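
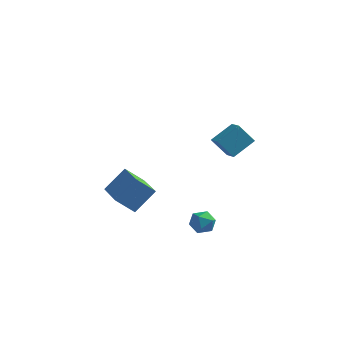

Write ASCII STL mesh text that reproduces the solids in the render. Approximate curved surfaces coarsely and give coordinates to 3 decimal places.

solid 
facet normal -0.698 -0.235 0.677
outer loop
vertex -2.856 -0.533 -0.552
vertex -3.989 1.232 -1.107
vertex -3.596 -1.337 -1.594
endloop
endfacet
facet normal 0.523 -0.813 0.256
outer loop
vertex -2.751 -1.052 -2.413
vertex -2.856 -0.533 -0.552
vertex -3.596 -1.337 -1.594
endloop
endfacet
facet normal -0.698 -0.235 0.676
outer loop
vertex -3.596 -1.337 -1.594
vertex -3.989 1.232 -1.107
vertex -4.729 0.429 -2.15
endloop
endfacet
facet normal -0.490 -0.532 -0.691
outer loop
vertex -4.729 0.429 -2.15
vertex -2.751 -1.052 -2.413
vertex -3.596 -1.337 -1.594
endloop
endfacet
facet normal 0.490 0.532 0.691
outer loop
vertex -2.856 -0.533 -0.552
vertex -3.144 1.517 -1.926
vertex -3.989 1.232 -1.107
endloop
endfacet
facet normal 0.522 -0.814 0.256
outer loop
vertex -2.011 -0.249 -1.37
vertex -2.856 -0.533 -0.552
vertex -2.751 -1.052 -2.413
endloop
endfacet
facet normal 0.490 0.532 0.691
outer loop
vertex -2.011 -0.249 -1.37
vertex -3.144 1.517 -1.926
vertex -2.856 -0.533 -0.552
endloop
endfacet
facet normal -0.522 0.814 -0.256
outer loop
vertex -3.989 1.232 -1.107
vertex -3.144 1.517 -1.926
vertex -4.729 0.429 -2.15
endloop
endfacet
facet normal -0.490 -0.532 -0.691
outer loop
vertex -3.884 0.713 -2.968
vertex -2.751 -1.052 -2.413
vertex -4.729 0.429 -2.15
endloop
endfacet
facet normal -0.522 0.813 -0.257
outer loop
vertex -4.729 0.429 -2.15
vertex -3.144 1.517 -1.926
vertex -3.884 0.713 -2.968
endloop
endfacet
facet normal 0.698 0.235 -0.676
outer loop
vertex -3.884 0.713 -2.968
vertex -2.011 -0.249 -1.37
vertex -2.751 -1.052 -2.413
endloop
endfacet
facet normal 0.698 0.235 -0.677
outer loop
vertex -3.144 1.517 -1.926
vertex -2.011 -0.249 -1.37
vertex -3.884 0.713 -2.968
endloop
endfacet
facet normal -0.546 0.743 -0.387
outer loop
vertex 1.604 -0.515 3.85
vertex 2.319 -0.444 2.977
vertex 0.895 -1.375 3.199
endloop
endfacet
facet normal -0.632 -0.063 0.772
outer loop
vertex 1.381 -2.036 3.543
vertex 1.604 -0.515 3.85
vertex 0.895 -1.375 3.199
endloop
endfacet
facet normal -0.546 0.743 -0.386
outer loop
vertex 0.895 -1.375 3.199
vertex 2.319 -0.444 2.977
vertex 1.61 -1.303 2.326
endloop
endfacet
facet normal -0.549 -0.666 -0.505
outer loop
vertex 1.61 -1.303 2.326
vertex 1.381 -2.036 3.543
vertex 0.895 -1.375 3.199
endloop
endfacet
facet normal 0.549 0.666 0.504
outer loop
vertex 1.604 -0.515 3.85
vertex 2.805 -1.105 3.321
vertex 2.319 -0.444 2.977
endloop
endfacet
facet normal -0.632 -0.063 0.772
outer loop
vertex 2.09 -1.177 4.194
vertex 1.604 -0.515 3.85
vertex 1.381 -2.036 3.543
endloop
endfacet
facet normal 0.549 0.666 0.505
outer loop
vertex 2.09 -1.177 4.194
vertex 2.805 -1.105 3.321
vertex 1.604 -0.515 3.85
endloop
endfacet
facet normal 0.632 0.063 -0.772
outer loop
vertex 2.319 -0.444 2.977
vertex 2.805 -1.105 3.321
vertex 1.61 -1.303 2.326
endloop
endfacet
facet normal -0.550 -0.666 -0.504
outer loop
vertex 2.096 -1.965 2.67
vertex 1.381 -2.036 3.543
vertex 1.61 -1.303 2.326
endloop
endfacet
facet normal 0.632 0.063 -0.772
outer loop
vertex 1.61 -1.303 2.326
vertex 2.805 -1.105 3.321
vertex 2.096 -1.965 2.67
endloop
endfacet
facet normal 0.546 -0.743 0.387
outer loop
vertex 2.096 -1.965 2.67
vertex 2.09 -1.177 4.194
vertex 1.381 -2.036 3.543
endloop
endfacet
facet normal 0.547 -0.743 0.386
outer loop
vertex 2.805 -1.105 3.321
vertex 2.09 -1.177 4.194
vertex 2.096 -1.965 2.67
endloop
endfacet
facet normal -0.760 0.650 0.030
outer loop
vertex 0.163 -1.739 -2.176
vertex 0.192 -1.736 -1.503
vertex 0.556 -1.294 -1.857
endloop
endfacet
facet normal -0.373 0.735 -0.566
outer loop
vertex 0.163 -1.739 -2.176
vertex 0.556 -1.294 -1.857
vertex 0.78 -1.606 -2.41
endloop
endfacet
facet normal -0.374 0.115 -0.920
outer loop
vertex 0.163 -1.739 -2.176
vertex 0.78 -1.606 -2.41
vertex 0.555 -2.24 -2.398
endloop
endfacet
facet normal -0.761 -0.354 -0.544
outer loop
vertex 0.163 -1.739 -2.176
vertex 0.555 -2.24 -2.398
vertex 0.191 -2.32 -1.837
endloop
endfacet
facet normal -0.999 -0.023 0.043
outer loop
vertex 0.163 -1.739 -2.176
vertex 0.191 -2.32 -1.837
vertex 0.192 -1.736 -1.503
endloop
endfacet
facet normal 0.298 0.878 -0.375
outer loop
vertex 0.78 -1.606 -2.41
vertex 0.556 -1.294 -1.857
vertex 1.189 -1.52 -1.883
endloop
endfacet
facet normal -0.327 0.740 0.588
outer loop
vertex 0.556 -1.294 -1.857
vertex 0.192 -1.736 -1.503
vertex 0.825 -1.6 -1.322
endloop
endfacet
facet normal -0.712 -0.347 0.610
outer loop
vertex 0.192 -1.736 -1.503
vertex 0.191 -2.32 -1.837
vertex 0.6 -2.234 -1.31
endloop
endfacet
facet normal -0.329 -0.882 -0.339
outer loop
vertex 0.191 -2.32 -1.837
vertex 0.555 -2.24 -2.398
vertex 0.824 -2.546 -1.863
endloop
endfacet
facet normal 0.297 -0.123 -0.947
outer loop
vertex 0.555 -2.24 -2.398
vertex 0.78 -1.606 -2.41
vertex 1.188 -2.104 -2.217
endloop
endfacet
facet normal 0.761 0.354 0.544
outer loop
vertex 1.217 -2.101 -1.544
vertex 1.189 -1.52 -1.883
vertex 0.825 -1.6 -1.322
endloop
endfacet
facet normal 0.374 -0.115 0.920
outer loop
vertex 1.217 -2.101 -1.544
vertex 0.825 -1.6 -1.322
vertex 0.6 -2.234 -1.31
endloop
endfacet
facet normal 0.373 -0.735 0.566
outer loop
vertex 1.217 -2.101 -1.544
vertex 0.6 -2.234 -1.31
vertex 0.824 -2.546 -1.863
endloop
endfacet
facet normal 0.760 -0.650 -0.030
outer loop
vertex 1.217 -2.101 -1.544
vertex 0.824 -2.546 -1.863
vertex 1.188 -2.104 -2.217
endloop
endfacet
facet normal 0.999 0.023 -0.043
outer loop
vertex 1.217 -2.101 -1.544
vertex 1.188 -2.104 -2.217
vertex 1.189 -1.52 -1.883
endloop
endfacet
facet normal 0.329 0.882 0.339
outer loop
vertex 0.825 -1.6 -1.322
vertex 1.189 -1.52 -1.883
vertex 0.556 -1.294 -1.857
endloop
endfacet
facet normal -0.297 0.123 0.947
outer loop
vertex 0.6 -2.234 -1.31
vertex 0.825 -1.6 -1.322
vertex 0.192 -1.736 -1.503
endloop
endfacet
facet normal -0.298 -0.878 0.375
outer loop
vertex 0.824 -2.546 -1.863
vertex 0.6 -2.234 -1.31
vertex 0.191 -2.32 -1.837
endloop
endfacet
facet normal 0.327 -0.740 -0.588
outer loop
vertex 1.188 -2.104 -2.217
vertex 0.824 -2.546 -1.863
vertex 0.555 -2.24 -2.398
endloop
endfacet
facet normal 0.712 0.347 -0.610
outer loop
vertex 1.189 -1.52 -1.883
vertex 1.188 -2.104 -2.217
vertex 0.78 -1.606 -2.41
endloop
endfacet

endsolid


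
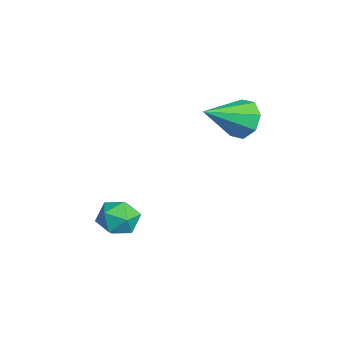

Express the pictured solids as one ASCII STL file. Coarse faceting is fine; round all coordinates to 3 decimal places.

solid 
facet normal 0.427 0.634 0.645
outer loop
vertex 3.414 -1.883 -2.393
vertex 3.3 -2.469 -1.742
vertex 4.041 -2.48 -2.222
endloop
endfacet
facet normal 0.691 0.723 -0.011
outer loop
vertex 3.414 -1.883 -2.393
vertex 4.041 -2.48 -2.222
vertex 3.829 -2.29 -3.058
endloop
endfacet
facet normal 0.149 0.882 -0.447
outer loop
vertex 3.414 -1.883 -2.393
vertex 3.829 -2.29 -3.058
vertex 2.956 -2.161 -3.095
endloop
endfacet
facet normal -0.450 0.891 -0.059
outer loop
vertex 3.414 -1.883 -2.393
vertex 2.956 -2.161 -3.095
vertex 2.629 -2.272 -2.282
endloop
endfacet
facet normal -0.279 0.738 0.615
outer loop
vertex 3.414 -1.883 -2.393
vertex 2.629 -2.272 -2.282
vertex 3.3 -2.469 -1.742
endloop
endfacet
facet normal 0.970 0.100 -0.223
outer loop
vertex 3.829 -2.29 -3.058
vertex 4.041 -2.48 -2.222
vertex 3.971 -3.128 -2.818
endloop
endfacet
facet normal 0.543 -0.044 0.839
outer loop
vertex 4.041 -2.48 -2.222
vertex 3.3 -2.469 -1.742
vertex 3.644 -3.239 -2.005
endloop
endfacet
facet normal -0.600 0.125 0.791
outer loop
vertex 3.3 -2.469 -1.742
vertex 2.629 -2.272 -2.282
vertex 2.771 -3.11 -2.042
endloop
endfacet
facet normal -0.877 0.373 -0.302
outer loop
vertex 2.629 -2.272 -2.282
vertex 2.956 -2.161 -3.095
vertex 2.559 -2.92 -2.878
endloop
endfacet
facet normal 0.092 0.359 -0.929
outer loop
vertex 2.956 -2.161 -3.095
vertex 3.829 -2.29 -3.058
vertex 3.3 -2.931 -3.358
endloop
endfacet
facet normal 0.450 -0.891 0.059
outer loop
vertex 3.186 -3.517 -2.707
vertex 3.971 -3.128 -2.818
vertex 3.644 -3.239 -2.005
endloop
endfacet
facet normal -0.149 -0.882 0.447
outer loop
vertex 3.186 -3.517 -2.707
vertex 3.644 -3.239 -2.005
vertex 2.771 -3.11 -2.042
endloop
endfacet
facet normal -0.691 -0.723 0.011
outer loop
vertex 3.186 -3.517 -2.707
vertex 2.771 -3.11 -2.042
vertex 2.559 -2.92 -2.878
endloop
endfacet
facet normal -0.427 -0.634 -0.645
outer loop
vertex 3.186 -3.517 -2.707
vertex 2.559 -2.92 -2.878
vertex 3.3 -2.931 -3.358
endloop
endfacet
facet normal 0.279 -0.738 -0.615
outer loop
vertex 3.186 -3.517 -2.707
vertex 3.3 -2.931 -3.358
vertex 3.971 -3.128 -2.818
endloop
endfacet
facet normal 0.877 -0.373 0.302
outer loop
vertex 3.644 -3.239 -2.005
vertex 3.971 -3.128 -2.818
vertex 4.041 -2.48 -2.222
endloop
endfacet
facet normal -0.092 -0.359 0.929
outer loop
vertex 2.771 -3.11 -2.042
vertex 3.644 -3.239 -2.005
vertex 3.3 -2.469 -1.742
endloop
endfacet
facet normal -0.970 -0.100 0.223
outer loop
vertex 2.559 -2.92 -2.878
vertex 2.771 -3.11 -2.042
vertex 2.629 -2.272 -2.282
endloop
endfacet
facet normal -0.543 0.044 -0.839
outer loop
vertex 3.3 -2.931 -3.358
vertex 2.559 -2.92 -2.878
vertex 2.956 -2.161 -3.095
endloop
endfacet
facet normal 0.600 -0.125 -0.791
outer loop
vertex 3.971 -3.128 -2.818
vertex 3.3 -2.931 -3.358
vertex 3.829 -2.29 -3.058
endloop
endfacet
facet normal -0.350 0.807 -0.475
outer loop
vertex 3.246 1.824 1.054
vertex 2.61 1.927 1.697
vertex 3.461 2.227 1.58
endloop
endfacet
facet normal 0.951 -0.212 -0.226
outer loop
vertex 3.246 1.824 1.054
vertex 3.461 2.227 1.58
vertex 3.29 0.353 2.623
endloop
endfacet
facet normal -0.350 0.807 -0.475
outer loop
vertex 3.461 2.227 1.58
vertex 2.61 1.927 1.697
vertex 3.178 2.454 2.174
endloop
endfacet
facet normal 0.914 0.131 0.385
outer loop
vertex 3.461 2.227 1.58
vertex 3.178 2.454 2.174
vertex 3.29 0.353 2.623
endloop
endfacet
facet normal -0.349 0.807 -0.476
outer loop
vertex 3.178 2.454 2.174
vertex 2.61 1.927 1.697
vertex 2.562 2.373 2.489
endloop
endfacet
facet normal 0.423 0.211 0.881
outer loop
vertex 3.178 2.454 2.174
vertex 2.562 2.373 2.489
vertex 3.29 0.353 2.623
endloop
endfacet
facet normal -0.348 0.808 -0.476
outer loop
vertex 2.562 2.373 2.489
vertex 2.61 1.927 1.697
vertex 1.974 2.031 2.339
endloop
endfacet
facet normal -0.236 -0.021 0.972
outer loop
vertex 2.562 2.373 2.489
vertex 1.974 2.031 2.339
vertex 3.29 0.353 2.623
endloop
endfacet
facet normal -0.348 0.808 -0.476
outer loop
vertex 1.974 2.031 2.339
vertex 2.61 1.927 1.697
vertex 1.758 1.628 1.813
endloop
endfacet
facet normal -0.674 -0.426 0.603
outer loop
vertex 1.974 2.031 2.339
vertex 1.758 1.628 1.813
vertex 3.29 0.353 2.623
endloop
endfacet
facet normal -0.348 0.808 -0.475
outer loop
vertex 1.758 1.628 1.813
vertex 2.61 1.927 1.697
vertex 2.042 1.401 1.219
endloop
endfacet
facet normal -0.637 -0.771 -0.010
outer loop
vertex 1.758 1.628 1.813
vertex 2.042 1.401 1.219
vertex 3.29 0.353 2.623
endloop
endfacet
facet normal -0.349 0.808 -0.475
outer loop
vertex 2.042 1.401 1.219
vertex 2.61 1.927 1.697
vertex 2.658 1.482 0.904
endloop
endfacet
facet normal -0.146 -0.851 -0.505
outer loop
vertex 2.042 1.401 1.219
vertex 2.658 1.482 0.904
vertex 3.29 0.353 2.623
endloop
endfacet
facet normal -0.349 0.808 -0.475
outer loop
vertex 2.658 1.482 0.904
vertex 2.61 1.927 1.697
vertex 3.246 1.824 1.054
endloop
endfacet
facet normal 0.512 -0.619 -0.595
outer loop
vertex 2.658 1.482 0.904
vertex 3.246 1.824 1.054
vertex 3.29 0.353 2.623
endloop
endfacet

endsolid


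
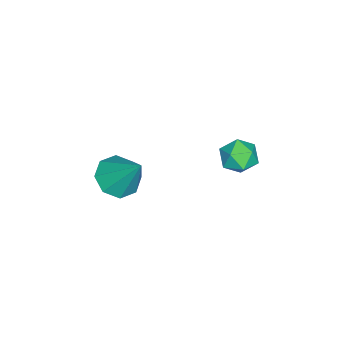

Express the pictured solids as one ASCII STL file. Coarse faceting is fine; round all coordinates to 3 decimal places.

solid 
facet normal 0.218 0.120 0.969
outer loop
vertex -3.68 3.979 3.61
vertex -4.084 3.227 3.794
vertex -3.233 3.23 3.602
endloop
endfacet
facet normal 0.716 0.422 0.556
outer loop
vertex -3.68 3.979 3.61
vertex -3.233 3.23 3.602
vertex -3.099 3.825 2.978
endloop
endfacet
facet normal 0.396 0.907 0.143
outer loop
vertex -3.68 3.979 3.61
vertex -3.099 3.825 2.978
vertex -3.867 4.191 2.785
endloop
endfacet
facet normal -0.300 0.905 0.301
outer loop
vertex -3.68 3.979 3.61
vertex -3.867 4.191 2.785
vertex -4.476 3.822 3.289
endloop
endfacet
facet normal -0.409 0.418 0.811
outer loop
vertex -3.68 3.979 3.61
vertex -4.476 3.822 3.289
vertex -4.084 3.227 3.794
endloop
endfacet
facet normal 0.988 -0.085 0.131
outer loop
vertex -3.099 3.825 2.978
vertex -3.233 3.23 3.602
vertex -3.144 2.978 2.771
endloop
endfacet
facet normal 0.182 -0.573 0.799
outer loop
vertex -3.233 3.23 3.602
vertex -4.084 3.227 3.794
vertex -3.753 2.609 3.275
endloop
endfacet
facet normal -0.835 -0.089 0.544
outer loop
vertex -4.084 3.227 3.794
vertex -4.476 3.822 3.289
vertex -4.521 2.975 3.082
endloop
endfacet
facet normal -0.657 0.699 -0.282
outer loop
vertex -4.476 3.822 3.289
vertex -3.867 4.191 2.785
vertex -4.387 3.57 2.458
endloop
endfacet
facet normal 0.469 0.702 -0.536
outer loop
vertex -3.867 4.191 2.785
vertex -3.099 3.825 2.978
vertex -3.536 3.573 2.266
endloop
endfacet
facet normal 0.300 -0.905 -0.301
outer loop
vertex -3.94 2.821 2.45
vertex -3.144 2.978 2.771
vertex -3.753 2.609 3.275
endloop
endfacet
facet normal -0.396 -0.907 -0.143
outer loop
vertex -3.94 2.821 2.45
vertex -3.753 2.609 3.275
vertex -4.521 2.975 3.082
endloop
endfacet
facet normal -0.716 -0.422 -0.556
outer loop
vertex -3.94 2.821 2.45
vertex -4.521 2.975 3.082
vertex -4.387 3.57 2.458
endloop
endfacet
facet normal -0.218 -0.120 -0.969
outer loop
vertex -3.94 2.821 2.45
vertex -4.387 3.57 2.458
vertex -3.536 3.573 2.266
endloop
endfacet
facet normal 0.409 -0.418 -0.811
outer loop
vertex -3.94 2.821 2.45
vertex -3.536 3.573 2.266
vertex -3.144 2.978 2.771
endloop
endfacet
facet normal 0.657 -0.699 0.282
outer loop
vertex -3.753 2.609 3.275
vertex -3.144 2.978 2.771
vertex -3.233 3.23 3.602
endloop
endfacet
facet normal -0.469 -0.702 0.536
outer loop
vertex -4.521 2.975 3.082
vertex -3.753 2.609 3.275
vertex -4.084 3.227 3.794
endloop
endfacet
facet normal -0.988 0.085 -0.131
outer loop
vertex -4.387 3.57 2.458
vertex -4.521 2.975 3.082
vertex -4.476 3.822 3.289
endloop
endfacet
facet normal -0.182 0.573 -0.799
outer loop
vertex -3.536 3.573 2.266
vertex -4.387 3.57 2.458
vertex -3.867 4.191 2.785
endloop
endfacet
facet normal 0.835 0.089 -0.544
outer loop
vertex -3.144 2.978 2.771
vertex -3.536 3.573 2.266
vertex -3.099 3.825 2.978
endloop
endfacet
facet normal -0.244 -0.564 -0.789
outer loop
vertex -2.797 -1.224 -0.486
vertex -3.606 -1.624 0.05
vertex -3.471 -0.797 -0.583
endloop
endfacet
facet normal 0.544 0.807 -0.229
outer loop
vertex -2.797 -1.224 -0.486
vertex -3.471 -0.797 -0.583
vertex -3.074 -0.396 1.77
endloop
endfacet
facet normal -0.245 -0.564 -0.789
outer loop
vertex -3.471 -0.797 -0.583
vertex -3.606 -1.624 0.05
vertex -4.224 -0.855 -0.308
endloop
endfacet
facet normal -0.129 0.981 -0.145
outer loop
vertex -3.471 -0.797 -0.583
vertex -4.224 -0.855 -0.308
vertex -3.074 -0.396 1.77
endloop
endfacet
facet normal -0.244 -0.563 -0.789
outer loop
vertex -4.224 -0.855 -0.308
vertex -3.606 -1.624 0.05
vertex -4.615 -1.364 0.176
endloop
endfacet
facet normal -0.667 0.714 0.212
outer loop
vertex -4.224 -0.855 -0.308
vertex -4.615 -1.364 0.176
vertex -3.074 -0.396 1.77
endloop
endfacet
facet normal -0.244 -0.563 -0.789
outer loop
vertex -4.615 -1.364 0.176
vertex -3.606 -1.624 0.05
vertex -4.415 -2.025 0.586
endloop
endfacet
facet normal -0.757 0.163 0.633
outer loop
vertex -4.615 -1.364 0.176
vertex -4.415 -2.025 0.586
vertex -3.074 -0.396 1.77
endloop
endfacet
facet normal -0.244 -0.563 -0.790
outer loop
vertex -4.415 -2.025 0.586
vertex -3.606 -1.624 0.05
vertex -3.74 -2.452 0.682
endloop
endfacet
facet normal -0.345 -0.349 0.871
outer loop
vertex -4.415 -2.025 0.586
vertex -3.74 -2.452 0.682
vertex -3.074 -0.396 1.77
endloop
endfacet
facet normal -0.244 -0.563 -0.790
outer loop
vertex -3.74 -2.452 0.682
vertex -3.606 -1.624 0.05
vertex -2.987 -2.394 0.408
endloop
endfacet
facet normal 0.327 -0.523 0.787
outer loop
vertex -3.74 -2.452 0.682
vertex -2.987 -2.394 0.408
vertex -3.074 -0.396 1.77
endloop
endfacet
facet normal -0.244 -0.563 -0.789
outer loop
vertex -2.987 -2.394 0.408
vertex -3.606 -1.624 0.05
vertex -2.597 -1.885 -0.076
endloop
endfacet
facet normal 0.866 -0.255 0.430
outer loop
vertex -2.987 -2.394 0.408
vertex -2.597 -1.885 -0.076
vertex -3.074 -0.396 1.77
endloop
endfacet
facet normal -0.244 -0.563 -0.789
outer loop
vertex -2.597 -1.885 -0.076
vertex -3.606 -1.624 0.05
vertex -2.797 -1.224 -0.486
endloop
endfacet
facet normal 0.956 0.295 0.009
outer loop
vertex -2.597 -1.885 -0.076
vertex -2.797 -1.224 -0.486
vertex -3.074 -0.396 1.77
endloop
endfacet

endsolid


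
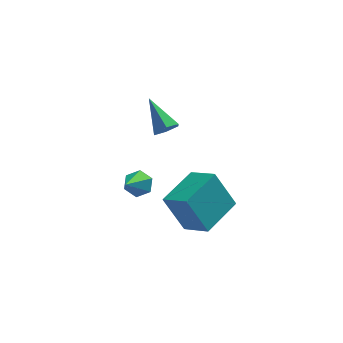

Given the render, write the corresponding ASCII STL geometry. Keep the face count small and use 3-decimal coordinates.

solid 
facet normal -0.621 0.642 -0.450
outer loop
vertex -0.353 -1.574 -2.517
vertex 0.782 -0.273 -2.227
vertex 0.389 -1.891 -3.991
endloop
endfacet
facet normal -0.648 -0.743 -0.167
outer loop
vertex 1.158 -2.687 -3.433
vertex -0.353 -1.574 -2.517
vertex 0.389 -1.891 -3.991
endloop
endfacet
facet normal -0.621 0.642 -0.450
outer loop
vertex 0.389 -1.891 -3.991
vertex 0.782 -0.273 -2.227
vertex 1.523 -0.59 -3.701
endloop
endfacet
facet normal 0.441 -0.189 -0.877
outer loop
vertex 1.523 -0.59 -3.701
vertex 1.158 -2.687 -3.433
vertex 0.389 -1.891 -3.991
endloop
endfacet
facet normal -0.441 0.189 0.877
outer loop
vertex -0.353 -1.574 -2.517
vertex 1.551 -1.069 -1.669
vertex 0.782 -0.273 -2.227
endloop
endfacet
facet normal -0.648 -0.743 -0.166
outer loop
vertex 0.417 -2.37 -1.959
vertex -0.353 -1.574 -2.517
vertex 1.158 -2.687 -3.433
endloop
endfacet
facet normal -0.441 0.189 0.878
outer loop
vertex 0.417 -2.37 -1.959
vertex 1.551 -1.069 -1.669
vertex -0.353 -1.574 -2.517
endloop
endfacet
facet normal 0.648 0.743 0.166
outer loop
vertex 0.782 -0.273 -2.227
vertex 1.551 -1.069 -1.669
vertex 1.523 -0.59 -3.701
endloop
endfacet
facet normal 0.441 -0.189 -0.878
outer loop
vertex 2.293 -1.386 -3.143
vertex 1.158 -2.687 -3.433
vertex 1.523 -0.59 -3.701
endloop
endfacet
facet normal 0.648 0.743 0.166
outer loop
vertex 1.523 -0.59 -3.701
vertex 1.551 -1.069 -1.669
vertex 2.293 -1.386 -3.143
endloop
endfacet
facet normal 0.621 -0.642 0.450
outer loop
vertex 2.293 -1.386 -3.143
vertex 0.417 -2.37 -1.959
vertex 1.158 -2.687 -3.433
endloop
endfacet
facet normal 0.621 -0.642 0.451
outer loop
vertex 1.551 -1.069 -1.669
vertex 0.417 -2.37 -1.959
vertex 2.293 -1.386 -3.143
endloop
endfacet
facet normal 0.368 0.695 -0.618
outer loop
vertex -0.697 -1.355 -1.484
vertex -1.195 -1.337 -1.76
vertex -1.102 -0.991 -1.316
endloop
endfacet
facet normal 0.442 0.080 0.893
outer loop
vertex -0.697 -1.355 -1.484
vertex -1.102 -0.991 -1.316
vertex -1.705 -2.303 -0.9
endloop
endfacet
facet normal 0.366 0.695 -0.619
outer loop
vertex -1.102 -0.991 -1.316
vertex -1.195 -1.337 -1.76
vertex -1.601 -0.973 -1.591
endloop
endfacet
facet normal -0.420 0.444 0.791
outer loop
vertex -1.102 -0.991 -1.316
vertex -1.601 -0.973 -1.591
vertex -1.705 -2.303 -0.9
endloop
endfacet
facet normal 0.366 0.695 -0.619
outer loop
vertex -1.601 -0.973 -1.591
vertex -1.195 -1.337 -1.76
vertex -1.694 -1.319 -2.035
endloop
endfacet
facet normal -0.986 0.131 0.104
outer loop
vertex -1.601 -0.973 -1.591
vertex -1.694 -1.319 -2.035
vertex -1.705 -2.303 -0.9
endloop
endfacet
facet normal 0.366 0.695 -0.619
outer loop
vertex -1.694 -1.319 -2.035
vertex -1.195 -1.337 -1.76
vertex -1.289 -1.682 -2.203
endloop
endfacet
facet normal -0.688 -0.545 -0.479
outer loop
vertex -1.694 -1.319 -2.035
vertex -1.289 -1.682 -2.203
vertex -1.705 -2.303 -0.9
endloop
endfacet
facet normal 0.366 0.695 -0.619
outer loop
vertex -1.289 -1.682 -2.203
vertex -1.195 -1.337 -1.76
vertex -0.79 -1.7 -1.928
endloop
endfacet
facet normal 0.175 -0.909 -0.377
outer loop
vertex -1.289 -1.682 -2.203
vertex -0.79 -1.7 -1.928
vertex -1.705 -2.303 -0.9
endloop
endfacet
facet normal 0.367 0.696 -0.617
outer loop
vertex -0.79 -1.7 -1.928
vertex -1.195 -1.337 -1.76
vertex -0.697 -1.355 -1.484
endloop
endfacet
facet normal 0.740 -0.597 0.309
outer loop
vertex -0.79 -1.7 -1.928
vertex -0.697 -1.355 -1.484
vertex -1.705 -2.303 -0.9
endloop
endfacet
facet normal 0.355 -0.726 -0.589
outer loop
vertex 0.571 2.578 -2.009
vertex 0.097 2.273 -1.919
vertex 0.122 2.639 -2.355
endloop
endfacet
facet normal 0.373 0.866 -0.332
outer loop
vertex 0.571 2.578 -2.009
vertex 0.122 2.639 -2.355
vertex -0.457 3.407 -1.001
endloop
endfacet
facet normal 0.356 -0.726 -0.589
outer loop
vertex 0.122 2.639 -2.355
vertex 0.097 2.273 -1.919
vertex -0.351 2.334 -2.265
endloop
endfacet
facet normal -0.517 0.631 -0.579
outer loop
vertex 0.122 2.639 -2.355
vertex -0.351 2.334 -2.265
vertex -0.457 3.407 -1.001
endloop
endfacet
facet normal 0.355 -0.728 -0.587
outer loop
vertex -0.351 2.334 -2.265
vertex 0.097 2.273 -1.919
vertex -0.376 1.969 -1.828
endloop
endfacet
facet normal -0.997 -0.016 -0.070
outer loop
vertex -0.351 2.334 -2.265
vertex -0.376 1.969 -1.828
vertex -0.457 3.407 -1.001
endloop
endfacet
facet normal 0.354 -0.727 -0.588
outer loop
vertex -0.376 1.969 -1.828
vertex 0.097 2.273 -1.919
vertex 0.073 1.908 -1.482
endloop
endfacet
facet normal -0.587 -0.428 0.687
outer loop
vertex -0.376 1.969 -1.828
vertex 0.073 1.908 -1.482
vertex -0.457 3.407 -1.001
endloop
endfacet
facet normal 0.355 -0.727 -0.588
outer loop
vertex 0.073 1.908 -1.482
vertex 0.097 2.273 -1.919
vertex 0.546 2.212 -1.572
endloop
endfacet
facet normal 0.302 -0.193 0.934
outer loop
vertex 0.073 1.908 -1.482
vertex 0.546 2.212 -1.572
vertex -0.457 3.407 -1.001
endloop
endfacet
facet normal 0.356 -0.726 -0.588
outer loop
vertex 0.546 2.212 -1.572
vertex 0.097 2.273 -1.919
vertex 0.571 2.578 -2.009
endloop
endfacet
facet normal 0.783 0.454 0.425
outer loop
vertex 0.546 2.212 -1.572
vertex 0.571 2.578 -2.009
vertex -0.457 3.407 -1.001
endloop
endfacet

endsolid


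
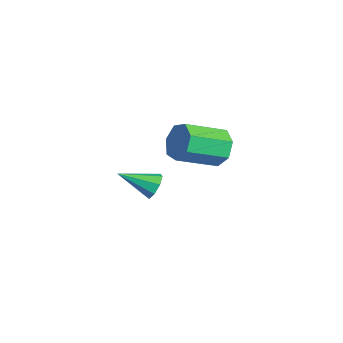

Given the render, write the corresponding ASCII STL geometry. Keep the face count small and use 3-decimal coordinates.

solid 
facet normal 0.109 0.885 -0.453
outer loop
vertex 1.002 -2.989 -1.521
vertex 0.629 -2.739 -1.123
vertex 1.222 -2.827 -1.152
endloop
endfacet
facet normal 0.777 -0.596 -0.202
outer loop
vertex 1.002 -2.989 -1.521
vertex 1.222 -2.827 -1.152
vertex 0.471 -4.041 -0.457
endloop
endfacet
facet normal 0.109 0.885 -0.452
outer loop
vertex 1.222 -2.827 -1.152
vertex 0.629 -2.739 -1.123
vertex 1.095 -2.614 -0.766
endloop
endfacet
facet normal 0.855 -0.280 0.436
outer loop
vertex 1.222 -2.827 -1.152
vertex 1.095 -2.614 -0.766
vertex 0.471 -4.041 -0.457
endloop
endfacet
facet normal 0.109 0.885 -0.453
outer loop
vertex 1.095 -2.614 -0.766
vertex 0.629 -2.739 -1.123
vertex 0.695 -2.474 -0.589
endloop
endfacet
facet normal 0.410 0.018 0.912
outer loop
vertex 1.095 -2.614 -0.766
vertex 0.695 -2.474 -0.589
vertex 0.471 -4.041 -0.457
endloop
endfacet
facet normal 0.107 0.885 -0.453
outer loop
vertex 0.695 -2.474 -0.589
vertex 0.629 -2.739 -1.123
vertex 0.257 -2.49 -0.724
endloop
endfacet
facet normal -0.296 0.122 0.947
outer loop
vertex 0.695 -2.474 -0.589
vertex 0.257 -2.49 -0.724
vertex 0.471 -4.041 -0.457
endloop
endfacet
facet normal 0.107 0.885 -0.453
outer loop
vertex 0.257 -2.49 -0.724
vertex 0.629 -2.739 -1.123
vertex 0.037 -2.652 -1.093
endloop
endfacet
facet normal -0.853 -0.028 0.521
outer loop
vertex 0.257 -2.49 -0.724
vertex 0.037 -2.652 -1.093
vertex 0.471 -4.041 -0.457
endloop
endfacet
facet normal 0.107 0.885 -0.453
outer loop
vertex 0.037 -2.652 -1.093
vertex 0.629 -2.739 -1.123
vertex 0.164 -2.865 -1.479
endloop
endfacet
facet normal -0.932 -0.344 -0.116
outer loop
vertex 0.037 -2.652 -1.093
vertex 0.164 -2.865 -1.479
vertex 0.471 -4.041 -0.457
endloop
endfacet
facet normal 0.108 0.884 -0.454
outer loop
vertex 0.164 -2.865 -1.479
vertex 0.629 -2.739 -1.123
vertex 0.563 -3.005 -1.657
endloop
endfacet
facet normal -0.489 -0.641 -0.591
outer loop
vertex 0.164 -2.865 -1.479
vertex 0.563 -3.005 -1.657
vertex 0.471 -4.041 -0.457
endloop
endfacet
facet normal 0.108 0.884 -0.454
outer loop
vertex 0.563 -3.005 -1.657
vertex 0.629 -2.739 -1.123
vertex 1.002 -2.989 -1.521
endloop
endfacet
facet normal 0.222 -0.746 -0.627
outer loop
vertex 0.563 -3.005 -1.657
vertex 1.002 -2.989 -1.521
vertex 0.471 -4.041 -0.457
endloop
endfacet
facet normal -0.249 0.888 -0.387
outer loop
vertex -3.61 0.217 -2.815
vertex -4.155 0.369 -2.115
vertex -3.283 0.575 -2.203
endloop
endfacet
facet normal 0.873 0.033 -0.486
outer loop
vertex -3.61 0.217 -2.815
vertex -3.283 0.575 -2.203
vertex -3.14 -1.461 -2.085
endloop
endfacet
facet normal 0.874 0.033 -0.485
outer loop
vertex -3.14 -1.461 -2.085
vertex -3.283 0.575 -2.203
vertex -2.813 -1.104 -1.472
endloop
endfacet
facet normal 0.247 -0.889 0.386
outer loop
vertex -3.14 -1.461 -2.085
vertex -2.813 -1.104 -1.472
vertex -3.685 -1.309 -1.385
endloop
endfacet
facet normal -0.249 0.888 -0.386
outer loop
vertex -3.283 0.575 -2.203
vertex -4.155 0.369 -2.115
vertex -3.613 0.778 -1.524
endloop
endfacet
facet normal 0.872 0.379 0.310
outer loop
vertex -3.283 0.575 -2.203
vertex -3.613 0.778 -1.524
vertex -2.813 -1.104 -1.472
endloop
endfacet
facet normal 0.872 0.379 0.311
outer loop
vertex -2.813 -1.104 -1.472
vertex -3.613 0.778 -1.524
vertex -3.143 -0.901 -0.794
endloop
endfacet
facet normal 0.247 -0.888 0.386
outer loop
vertex -2.813 -1.104 -1.472
vertex -3.143 -0.901 -0.794
vertex -3.685 -1.309 -1.385
endloop
endfacet
facet normal -0.248 0.888 -0.387
outer loop
vertex -3.613 0.778 -1.524
vertex -4.155 0.369 -2.115
vertex -4.351 0.673 -1.291
endloop
endfacet
facet normal 0.213 0.439 0.873
outer loop
vertex -3.613 0.778 -1.524
vertex -4.351 0.673 -1.291
vertex -3.143 -0.901 -0.794
endloop
endfacet
facet normal 0.213 0.439 0.873
outer loop
vertex -3.143 -0.901 -0.794
vertex -4.351 0.673 -1.291
vertex -3.881 -1.006 -0.561
endloop
endfacet
facet normal 0.248 -0.889 0.386
outer loop
vertex -3.143 -0.901 -0.794
vertex -3.881 -1.006 -0.561
vertex -3.685 -1.309 -1.385
endloop
endfacet
facet normal -0.248 0.888 -0.387
outer loop
vertex -4.351 0.673 -1.291
vertex -4.155 0.369 -2.115
vertex -4.941 0.34 -1.678
endloop
endfacet
facet normal -0.605 0.169 0.778
outer loop
vertex -4.351 0.673 -1.291
vertex -4.941 0.34 -1.678
vertex -3.881 -1.006 -0.561
endloop
endfacet
facet normal -0.605 0.169 0.778
outer loop
vertex -3.881 -1.006 -0.561
vertex -4.941 0.34 -1.678
vertex -4.471 -1.339 -0.948
endloop
endfacet
facet normal 0.248 -0.889 0.386
outer loop
vertex -3.881 -1.006 -0.561
vertex -4.471 -1.339 -0.948
vertex -3.685 -1.309 -1.385
endloop
endfacet
facet normal -0.248 0.888 -0.388
outer loop
vertex -4.941 0.34 -1.678
vertex -4.155 0.369 -2.115
vertex -4.939 0.028 -2.394
endloop
endfacet
facet normal -0.969 -0.229 0.097
outer loop
vertex -4.941 0.34 -1.678
vertex -4.939 0.028 -2.394
vertex -4.471 -1.339 -0.948
endloop
endfacet
facet normal -0.969 -0.228 0.098
outer loop
vertex -4.471 -1.339 -0.948
vertex -4.939 0.028 -2.394
vertex -4.47 -1.65 -1.664
endloop
endfacet
facet normal 0.249 -0.888 0.386
outer loop
vertex -4.471 -1.339 -0.948
vertex -4.47 -1.65 -1.664
vertex -3.685 -1.309 -1.385
endloop
endfacet
facet normal -0.249 0.888 -0.386
outer loop
vertex -4.939 0.028 -2.394
vertex -4.155 0.369 -2.115
vertex -4.347 -0.026 -2.9
endloop
endfacet
facet normal -0.602 -0.454 -0.656
outer loop
vertex -4.939 0.028 -2.394
vertex -4.347 -0.026 -2.9
vertex -4.47 -1.65 -1.664
endloop
endfacet
facet normal -0.602 -0.454 -0.657
outer loop
vertex -4.47 -1.65 -1.664
vertex -4.347 -0.026 -2.9
vertex -3.877 -1.705 -2.17
endloop
endfacet
facet normal 0.248 -0.888 0.387
outer loop
vertex -4.47 -1.65 -1.664
vertex -3.877 -1.705 -2.17
vertex -3.685 -1.309 -1.385
endloop
endfacet
facet normal -0.248 0.888 -0.386
outer loop
vertex -4.347 -0.026 -2.9
vertex -4.155 0.369 -2.115
vertex -3.61 0.217 -2.815
endloop
endfacet
facet normal 0.217 -0.338 -0.916
outer loop
vertex -4.347 -0.026 -2.9
vertex -3.61 0.217 -2.815
vertex -3.877 -1.705 -2.17
endloop
endfacet
facet normal 0.217 -0.338 -0.916
outer loop
vertex -3.877 -1.705 -2.17
vertex -3.61 0.217 -2.815
vertex -3.14 -1.461 -2.085
endloop
endfacet
facet normal 0.249 -0.888 0.387
outer loop
vertex -3.877 -1.705 -2.17
vertex -3.14 -1.461 -2.085
vertex -3.685 -1.309 -1.385
endloop
endfacet

endsolid


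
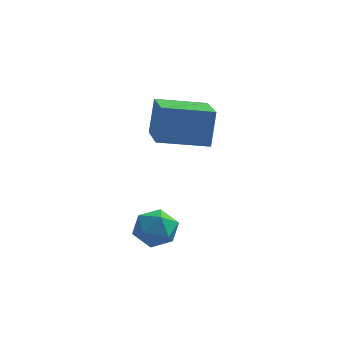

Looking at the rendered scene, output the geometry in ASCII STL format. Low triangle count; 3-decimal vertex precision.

solid 
facet normal -0.941 -0.301 0.153
outer loop
vertex 0.325 -0.388 2.968
vertex -0.331 1.385 2.414
vertex 0.252 -0.827 1.652
endloop
endfacet
facet normal 0.332 -0.900 0.282
outer loop
vertex 1.891 -0.305 1.386
vertex 0.325 -0.388 2.968
vertex 0.252 -0.827 1.652
endloop
endfacet
facet normal -0.942 -0.300 0.152
outer loop
vertex 0.252 -0.827 1.652
vertex -0.331 1.385 2.414
vertex -0.403 0.945 1.097
endloop
endfacet
facet normal -0.053 -0.316 -0.947
outer loop
vertex -0.403 0.945 1.097
vertex 1.891 -0.305 1.386
vertex 0.252 -0.827 1.652
endloop
endfacet
facet normal 0.053 0.316 0.947
outer loop
vertex 0.325 -0.388 2.968
vertex 1.308 1.907 2.148
vertex -0.331 1.385 2.414
endloop
endfacet
facet normal 0.333 -0.900 0.282
outer loop
vertex 1.963 0.135 2.703
vertex 0.325 -0.388 2.968
vertex 1.891 -0.305 1.386
endloop
endfacet
facet normal 0.052 0.316 0.947
outer loop
vertex 1.963 0.135 2.703
vertex 1.308 1.907 2.148
vertex 0.325 -0.388 2.968
endloop
endfacet
facet normal -0.332 0.900 -0.282
outer loop
vertex -0.331 1.385 2.414
vertex 1.308 1.907 2.148
vertex -0.403 0.945 1.097
endloop
endfacet
facet normal -0.053 -0.315 -0.947
outer loop
vertex 1.235 1.468 0.832
vertex 1.891 -0.305 1.386
vertex -0.403 0.945 1.097
endloop
endfacet
facet normal -0.333 0.900 -0.282
outer loop
vertex -0.403 0.945 1.097
vertex 1.308 1.907 2.148
vertex 1.235 1.468 0.832
endloop
endfacet
facet normal 0.941 0.301 -0.152
outer loop
vertex 1.235 1.468 0.832
vertex 1.963 0.135 2.703
vertex 1.891 -0.305 1.386
endloop
endfacet
facet normal 0.942 0.300 -0.152
outer loop
vertex 1.308 1.907 2.148
vertex 1.963 0.135 2.703
vertex 1.235 1.468 0.832
endloop
endfacet
facet normal -0.151 0.127 0.980
outer loop
vertex 0.513 -1.31 -1.066
vertex -0.053 -1.875 -1.08
vertex 0.708 -2.074 -0.937
endloop
endfacet
facet normal 0.527 0.271 0.806
outer loop
vertex 0.513 -1.31 -1.066
vertex 0.708 -2.074 -0.937
vertex 1.174 -1.615 -1.396
endloop
endfacet
facet normal 0.523 0.791 0.316
outer loop
vertex 0.513 -1.31 -1.066
vertex 1.174 -1.615 -1.396
vertex 0.701 -1.132 -1.822
endloop
endfacet
facet normal -0.156 0.969 0.189
outer loop
vertex 0.513 -1.31 -1.066
vertex 0.701 -1.132 -1.822
vertex -0.057 -1.292 -1.627
endloop
endfacet
facet normal -0.573 0.559 0.600
outer loop
vertex 0.513 -1.31 -1.066
vertex -0.057 -1.292 -1.627
vertex -0.053 -1.875 -1.08
endloop
endfacet
facet normal 0.805 -0.313 0.504
outer loop
vertex 1.174 -1.615 -1.396
vertex 0.708 -2.074 -0.937
vertex 1.017 -2.368 -1.613
endloop
endfacet
facet normal -0.290 -0.546 0.786
outer loop
vertex 0.708 -2.074 -0.937
vertex -0.053 -1.875 -1.08
vertex 0.259 -2.528 -1.418
endloop
endfacet
facet normal -0.973 0.154 0.171
outer loop
vertex -0.053 -1.875 -1.08
vertex -0.057 -1.292 -1.627
vertex -0.214 -2.045 -1.844
endloop
endfacet
facet normal -0.299 0.817 -0.492
outer loop
vertex -0.057 -1.292 -1.627
vertex 0.701 -1.132 -1.822
vertex 0.252 -1.586 -2.303
endloop
endfacet
facet normal 0.799 0.530 -0.286
outer loop
vertex 0.701 -1.132 -1.822
vertex 1.174 -1.615 -1.396
vertex 1.013 -1.785 -2.16
endloop
endfacet
facet normal 0.156 -0.969 -0.189
outer loop
vertex 0.447 -2.35 -2.174
vertex 1.017 -2.368 -1.613
vertex 0.259 -2.528 -1.418
endloop
endfacet
facet normal -0.523 -0.791 -0.316
outer loop
vertex 0.447 -2.35 -2.174
vertex 0.259 -2.528 -1.418
vertex -0.214 -2.045 -1.844
endloop
endfacet
facet normal -0.527 -0.271 -0.806
outer loop
vertex 0.447 -2.35 -2.174
vertex -0.214 -2.045 -1.844
vertex 0.252 -1.586 -2.303
endloop
endfacet
facet normal 0.151 -0.127 -0.980
outer loop
vertex 0.447 -2.35 -2.174
vertex 0.252 -1.586 -2.303
vertex 1.013 -1.785 -2.16
endloop
endfacet
facet normal 0.573 -0.559 -0.600
outer loop
vertex 0.447 -2.35 -2.174
vertex 1.013 -1.785 -2.16
vertex 1.017 -2.368 -1.613
endloop
endfacet
facet normal 0.299 -0.817 0.492
outer loop
vertex 0.259 -2.528 -1.418
vertex 1.017 -2.368 -1.613
vertex 0.708 -2.074 -0.937
endloop
endfacet
facet normal -0.799 -0.530 0.286
outer loop
vertex -0.214 -2.045 -1.844
vertex 0.259 -2.528 -1.418
vertex -0.053 -1.875 -1.08
endloop
endfacet
facet normal -0.805 0.313 -0.504
outer loop
vertex 0.252 -1.586 -2.303
vertex -0.214 -2.045 -1.844
vertex -0.057 -1.292 -1.627
endloop
endfacet
facet normal 0.290 0.546 -0.786
outer loop
vertex 1.013 -1.785 -2.16
vertex 0.252 -1.586 -2.303
vertex 0.701 -1.132 -1.822
endloop
endfacet
facet normal 0.973 -0.154 -0.171
outer loop
vertex 1.017 -2.368 -1.613
vertex 1.013 -1.785 -2.16
vertex 1.174 -1.615 -1.396
endloop
endfacet

endsolid


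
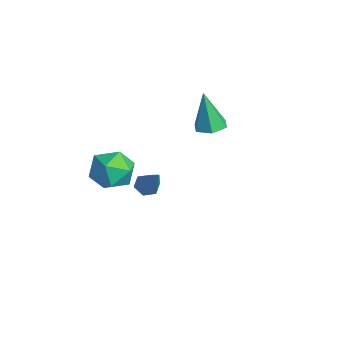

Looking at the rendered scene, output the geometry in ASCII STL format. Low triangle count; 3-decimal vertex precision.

solid 
facet normal -0.932 0.069 -0.355
outer loop
vertex -3.645 -2.888 -2.032
vertex -3.882 -3.978 -1.622
vertex -4.074 -3.029 -0.934
endloop
endfacet
facet normal -0.681 0.711 -0.175
outer loop
vertex -3.645 -2.888 -2.032
vertex -4.074 -3.029 -0.934
vertex -3.204 -2.246 -1.135
endloop
endfacet
facet normal -0.086 0.830 -0.552
outer loop
vertex -3.645 -2.888 -2.032
vertex -3.204 -2.246 -1.135
vertex -2.473 -2.711 -1.948
endloop
endfacet
facet normal 0.030 0.260 -0.965
outer loop
vertex -3.645 -2.888 -2.032
vertex -2.473 -2.711 -1.948
vertex -2.892 -3.781 -2.249
endloop
endfacet
facet normal -0.493 -0.210 -0.844
outer loop
vertex -3.645 -2.888 -2.032
vertex -2.892 -3.781 -2.249
vertex -3.882 -3.978 -1.622
endloop
endfacet
facet normal -0.504 0.692 0.517
outer loop
vertex -3.204 -2.246 -1.135
vertex -4.074 -3.029 -0.934
vertex -3.168 -2.939 -0.171
endloop
endfacet
facet normal -0.911 -0.347 0.224
outer loop
vertex -4.074 -3.029 -0.934
vertex -3.882 -3.978 -1.622
vertex -3.587 -4.009 -0.472
endloop
endfacet
facet normal -0.200 -0.799 -0.567
outer loop
vertex -3.882 -3.978 -1.622
vertex -2.892 -3.781 -2.249
vertex -2.856 -4.474 -1.285
endloop
endfacet
facet normal 0.646 -0.038 -0.762
outer loop
vertex -2.892 -3.781 -2.249
vertex -2.473 -2.711 -1.948
vertex -1.986 -3.691 -1.486
endloop
endfacet
facet normal 0.458 0.884 -0.094
outer loop
vertex -2.473 -2.711 -1.948
vertex -3.204 -2.246 -1.135
vertex -2.178 -2.742 -0.798
endloop
endfacet
facet normal -0.030 -0.260 0.965
outer loop
vertex -2.415 -3.832 -0.388
vertex -3.168 -2.939 -0.171
vertex -3.587 -4.009 -0.472
endloop
endfacet
facet normal 0.086 -0.830 0.552
outer loop
vertex -2.415 -3.832 -0.388
vertex -3.587 -4.009 -0.472
vertex -2.856 -4.474 -1.285
endloop
endfacet
facet normal 0.681 -0.711 0.175
outer loop
vertex -2.415 -3.832 -0.388
vertex -2.856 -4.474 -1.285
vertex -1.986 -3.691 -1.486
endloop
endfacet
facet normal 0.932 -0.069 0.355
outer loop
vertex -2.415 -3.832 -0.388
vertex -1.986 -3.691 -1.486
vertex -2.178 -2.742 -0.798
endloop
endfacet
facet normal 0.493 0.210 0.844
outer loop
vertex -2.415 -3.832 -0.388
vertex -2.178 -2.742 -0.798
vertex -3.168 -2.939 -0.171
endloop
endfacet
facet normal -0.646 0.038 0.762
outer loop
vertex -3.587 -4.009 -0.472
vertex -3.168 -2.939 -0.171
vertex -4.074 -3.029 -0.934
endloop
endfacet
facet normal -0.458 -0.884 0.094
outer loop
vertex -2.856 -4.474 -1.285
vertex -3.587 -4.009 -0.472
vertex -3.882 -3.978 -1.622
endloop
endfacet
facet normal 0.504 -0.692 -0.517
outer loop
vertex -1.986 -3.691 -1.486
vertex -2.856 -4.474 -1.285
vertex -2.892 -3.781 -2.249
endloop
endfacet
facet normal 0.911 0.347 -0.224
outer loop
vertex -2.178 -2.742 -0.798
vertex -1.986 -3.691 -1.486
vertex -2.473 -2.711 -1.948
endloop
endfacet
facet normal 0.200 0.799 0.567
outer loop
vertex -3.168 -2.939 -0.171
vertex -2.178 -2.742 -0.798
vertex -3.204 -2.246 -1.135
endloop
endfacet
facet normal 0.138 0.126 -0.982
outer loop
vertex -2.573 1.898 0.8
vertex -3.124 1.324 0.649
vertex -3.353 2.098 0.716
endloop
endfacet
facet normal 0.175 0.872 0.457
outer loop
vertex -2.573 1.898 0.8
vertex -3.353 2.098 0.716
vertex -3.416 1.056 2.731
endloop
endfacet
facet normal 0.138 0.126 -0.982
outer loop
vertex -3.353 2.098 0.716
vertex -3.124 1.324 0.649
vertex -3.904 1.524 0.565
endloop
endfacet
facet normal -0.727 0.619 0.298
outer loop
vertex -3.353 2.098 0.716
vertex -3.904 1.524 0.565
vertex -3.416 1.056 2.731
endloop
endfacet
facet normal 0.138 0.127 -0.982
outer loop
vertex -3.904 1.524 0.565
vertex -3.124 1.324 0.649
vertex -3.675 0.75 0.497
endloop
endfacet
facet normal -0.944 -0.293 0.150
outer loop
vertex -3.904 1.524 0.565
vertex -3.675 0.75 0.497
vertex -3.416 1.056 2.731
endloop
endfacet
facet normal 0.138 0.127 -0.982
outer loop
vertex -3.675 0.75 0.497
vertex -3.124 1.324 0.649
vertex -2.894 0.55 0.581
endloop
endfacet
facet normal -0.261 -0.952 0.161
outer loop
vertex -3.675 0.75 0.497
vertex -2.894 0.55 0.581
vertex -3.416 1.056 2.731
endloop
endfacet
facet normal 0.138 0.127 -0.982
outer loop
vertex -2.894 0.55 0.581
vertex -3.124 1.324 0.649
vertex -2.343 1.124 0.733
endloop
endfacet
facet normal 0.640 -0.699 0.320
outer loop
vertex -2.894 0.55 0.581
vertex -2.343 1.124 0.733
vertex -3.416 1.056 2.731
endloop
endfacet
facet normal 0.138 0.126 -0.982
outer loop
vertex -2.343 1.124 0.733
vertex -3.124 1.324 0.649
vertex -2.573 1.898 0.8
endloop
endfacet
facet normal 0.857 0.214 0.468
outer loop
vertex -2.343 1.124 0.733
vertex -2.573 1.898 0.8
vertex -3.416 1.056 2.731
endloop
endfacet
facet normal -0.607 -0.107 -0.788
outer loop
vertex 2.478 -3.007 1.226
vertex 2.095 -3.288 1.559
vertex 2.064 -2.712 1.505
endloop
endfacet
facet normal 0.497 0.852 -0.163
outer loop
vertex 2.478 -3.007 1.226
vertex 2.064 -2.712 1.505
vertex 3.205 -3.092 3.001
endloop
endfacet
facet normal -0.606 -0.107 -0.789
outer loop
vertex 2.064 -2.712 1.505
vertex 2.095 -3.288 1.559
vertex 1.681 -2.993 1.837
endloop
endfacet
facet normal -0.267 0.865 0.424
outer loop
vertex 2.064 -2.712 1.505
vertex 1.681 -2.993 1.837
vertex 3.205 -3.092 3.001
endloop
endfacet
facet normal -0.606 -0.109 -0.788
outer loop
vertex 1.681 -2.993 1.837
vertex 2.095 -3.288 1.559
vertex 1.713 -3.57 1.892
endloop
endfacet
facet normal -0.605 0.042 0.795
outer loop
vertex 1.681 -2.993 1.837
vertex 1.713 -3.57 1.892
vertex 3.205 -3.092 3.001
endloop
endfacet
facet normal -0.607 -0.107 -0.787
outer loop
vertex 1.713 -3.57 1.892
vertex 2.095 -3.288 1.559
vertex 2.127 -3.865 1.613
endloop
endfacet
facet normal -0.176 -0.795 0.580
outer loop
vertex 1.713 -3.57 1.892
vertex 2.127 -3.865 1.613
vertex 3.205 -3.092 3.001
endloop
endfacet
facet normal -0.606 -0.107 -0.788
outer loop
vertex 2.127 -3.865 1.613
vertex 2.095 -3.288 1.559
vertex 2.51 -3.583 1.28
endloop
endfacet
facet normal 0.589 -0.808 -0.007
outer loop
vertex 2.127 -3.865 1.613
vertex 2.51 -3.583 1.28
vertex 3.205 -3.092 3.001
endloop
endfacet
facet normal -0.606 -0.108 -0.788
outer loop
vertex 2.51 -3.583 1.28
vertex 2.095 -3.288 1.559
vertex 2.478 -3.007 1.226
endloop
endfacet
facet normal 0.926 0.016 -0.378
outer loop
vertex 2.51 -3.583 1.28
vertex 2.478 -3.007 1.226
vertex 3.205 -3.092 3.001
endloop
endfacet

endsolid


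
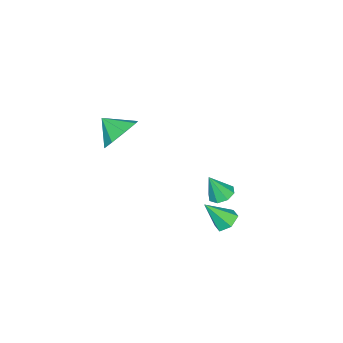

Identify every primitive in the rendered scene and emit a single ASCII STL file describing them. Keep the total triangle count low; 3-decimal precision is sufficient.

solid 
facet normal -0.404 0.501 -0.766
outer loop
vertex 2.031 2.68 -4.203
vertex 1.418 2.628 -3.914
vertex 1.815 3.162 -3.774
endloop
endfacet
facet normal 0.946 0.287 0.154
outer loop
vertex 2.031 2.68 -4.203
vertex 1.815 3.162 -3.774
vertex 2.042 1.852 -2.726
endloop
endfacet
facet normal -0.404 0.501 -0.766
outer loop
vertex 1.815 3.162 -3.774
vertex 1.418 2.628 -3.914
vertex 1.202 3.11 -3.485
endloop
endfacet
facet normal 0.288 0.628 0.723
outer loop
vertex 1.815 3.162 -3.774
vertex 1.202 3.11 -3.485
vertex 2.042 1.852 -2.726
endloop
endfacet
facet normal -0.403 0.501 -0.766
outer loop
vertex 1.202 3.11 -3.485
vertex 1.418 2.628 -3.914
vertex 0.804 2.576 -3.625
endloop
endfacet
facet normal -0.515 0.163 0.841
outer loop
vertex 1.202 3.11 -3.485
vertex 0.804 2.576 -3.625
vertex 2.042 1.852 -2.726
endloop
endfacet
facet normal -0.403 0.501 -0.766
outer loop
vertex 0.804 2.576 -3.625
vertex 1.418 2.628 -3.914
vertex 1.02 2.095 -4.053
endloop
endfacet
facet normal -0.659 -0.643 0.390
outer loop
vertex 0.804 2.576 -3.625
vertex 1.02 2.095 -4.053
vertex 2.042 1.852 -2.726
endloop
endfacet
facet normal -0.403 0.501 -0.766
outer loop
vertex 1.02 2.095 -4.053
vertex 1.418 2.628 -3.914
vertex 1.633 2.146 -4.342
endloop
endfacet
facet normal -0.002 -0.984 -0.178
outer loop
vertex 1.02 2.095 -4.053
vertex 1.633 2.146 -4.342
vertex 2.042 1.852 -2.726
endloop
endfacet
facet normal -0.404 0.500 -0.766
outer loop
vertex 1.633 2.146 -4.342
vertex 1.418 2.628 -3.914
vertex 2.031 2.68 -4.203
endloop
endfacet
facet normal 0.801 -0.520 -0.297
outer loop
vertex 1.633 2.146 -4.342
vertex 2.031 2.68 -4.203
vertex 2.042 1.852 -2.726
endloop
endfacet
facet normal -0.074 0.809 -0.583
outer loop
vertex 1.673 -2.798 -0.162
vertex 1.193 -3.398 -0.935
vertex 0.843 -2.816 -0.082
endloop
endfacet
facet normal 0.097 -0.037 0.995
outer loop
vertex 1.673 -2.798 -0.162
vertex 0.843 -2.816 -0.082
vertex 1.287 -4.442 -0.185
endloop
endfacet
facet normal -0.074 0.810 -0.582
outer loop
vertex 0.843 -2.816 -0.082
vertex 1.193 -3.398 -0.935
vertex 0.218 -3.175 -0.502
endloop
endfacet
facet normal -0.473 -0.184 0.861
outer loop
vertex 0.843 -2.816 -0.082
vertex 0.218 -3.175 -0.502
vertex 1.287 -4.442 -0.185
endloop
endfacet
facet normal -0.073 0.810 -0.582
outer loop
vertex 0.218 -3.175 -0.502
vertex 1.193 -3.398 -0.935
vertex 0.164 -3.664 -1.176
endloop
endfacet
facet normal -0.739 -0.515 0.433
outer loop
vertex 0.218 -3.175 -0.502
vertex 0.164 -3.664 -1.176
vertex 1.287 -4.442 -0.185
endloop
endfacet
facet normal -0.073 0.810 -0.582
outer loop
vertex 0.164 -3.664 -1.176
vertex 1.193 -3.398 -0.935
vertex 0.712 -3.997 -1.709
endloop
endfacet
facet normal -0.546 -0.837 -0.038
outer loop
vertex 0.164 -3.664 -1.176
vertex 0.712 -3.997 -1.709
vertex 1.287 -4.442 -0.185
endloop
endfacet
facet normal -0.073 0.810 -0.582
outer loop
vertex 0.712 -3.997 -1.709
vertex 1.193 -3.398 -0.935
vertex 1.543 -3.979 -1.788
endloop
endfacet
facet normal -0.006 -0.960 -0.278
outer loop
vertex 0.712 -3.997 -1.709
vertex 1.543 -3.979 -1.788
vertex 1.287 -4.442 -0.185
endloop
endfacet
facet normal -0.074 0.810 -0.582
outer loop
vertex 1.543 -3.979 -1.788
vertex 1.193 -3.398 -0.935
vertex 2.168 -3.62 -1.368
endloop
endfacet
facet normal 0.564 -0.813 -0.145
outer loop
vertex 1.543 -3.979 -1.788
vertex 2.168 -3.62 -1.368
vertex 1.287 -4.442 -0.185
endloop
endfacet
facet normal -0.074 0.810 -0.582
outer loop
vertex 2.168 -3.62 -1.368
vertex 1.193 -3.398 -0.935
vertex 2.222 -3.131 -0.695
endloop
endfacet
facet normal 0.829 -0.481 0.283
outer loop
vertex 2.168 -3.62 -1.368
vertex 2.222 -3.131 -0.695
vertex 1.287 -4.442 -0.185
endloop
endfacet
facet normal -0.074 0.810 -0.582
outer loop
vertex 2.222 -3.131 -0.695
vertex 1.193 -3.398 -0.935
vertex 1.673 -2.798 -0.162
endloop
endfacet
facet normal 0.636 -0.160 0.755
outer loop
vertex 2.222 -3.131 -0.695
vertex 1.673 -2.798 -0.162
vertex 1.287 -4.442 -0.185
endloop
endfacet
facet normal -0.303 0.297 -0.906
outer loop
vertex 0.413 1.001 -4.047
vertex -0.132 1.278 -3.774
vertex 0.488 1.49 -3.912
endloop
endfacet
facet normal 0.984 -0.168 0.062
outer loop
vertex 0.413 1.001 -4.047
vertex 0.488 1.49 -3.912
vertex 0.292 0.862 -2.506
endloop
endfacet
facet normal -0.303 0.297 -0.906
outer loop
vertex 0.488 1.49 -3.912
vertex -0.132 1.278 -3.774
vertex 0.2 1.855 -3.696
endloop
endfacet
facet normal 0.827 0.462 0.322
outer loop
vertex 0.488 1.49 -3.912
vertex 0.2 1.855 -3.696
vertex 0.292 0.862 -2.506
endloop
endfacet
facet normal -0.304 0.297 -0.905
outer loop
vertex 0.2 1.855 -3.696
vertex -0.132 1.278 -3.774
vertex -0.282 1.882 -3.525
endloop
endfacet
facet normal 0.258 0.752 0.607
outer loop
vertex 0.2 1.855 -3.696
vertex -0.282 1.882 -3.525
vertex 0.292 0.862 -2.506
endloop
endfacet
facet normal -0.303 0.298 -0.905
outer loop
vertex -0.282 1.882 -3.525
vertex -0.132 1.278 -3.774
vertex -0.677 1.556 -3.5
endloop
endfacet
facet normal -0.391 0.531 0.752
outer loop
vertex -0.282 1.882 -3.525
vertex -0.677 1.556 -3.5
vertex 0.292 0.862 -2.506
endloop
endfacet
facet normal -0.304 0.297 -0.905
outer loop
vertex -0.677 1.556 -3.5
vertex -0.132 1.278 -3.774
vertex -0.753 1.067 -3.635
endloop
endfacet
facet normal -0.738 -0.070 0.671
outer loop
vertex -0.677 1.556 -3.5
vertex -0.753 1.067 -3.635
vertex 0.292 0.862 -2.506
endloop
endfacet
facet normal -0.304 0.298 -0.905
outer loop
vertex -0.753 1.067 -3.635
vertex -0.132 1.278 -3.774
vertex -0.465 0.702 -3.852
endloop
endfacet
facet normal -0.581 -0.703 0.410
outer loop
vertex -0.753 1.067 -3.635
vertex -0.465 0.702 -3.852
vertex 0.292 0.862 -2.506
endloop
endfacet
facet normal -0.302 0.297 -0.906
outer loop
vertex -0.465 0.702 -3.852
vertex -0.132 1.278 -3.774
vertex 0.018 0.675 -4.022
endloop
endfacet
facet normal -0.012 -0.992 0.124
outer loop
vertex -0.465 0.702 -3.852
vertex 0.018 0.675 -4.022
vertex 0.292 0.862 -2.506
endloop
endfacet
facet normal -0.303 0.297 -0.906
outer loop
vertex 0.018 0.675 -4.022
vertex -0.132 1.278 -3.774
vertex 0.413 1.001 -4.047
endloop
endfacet
facet normal 0.636 -0.772 -0.020
outer loop
vertex 0.018 0.675 -4.022
vertex 0.413 1.001 -4.047
vertex 0.292 0.862 -2.506
endloop
endfacet

endsolid


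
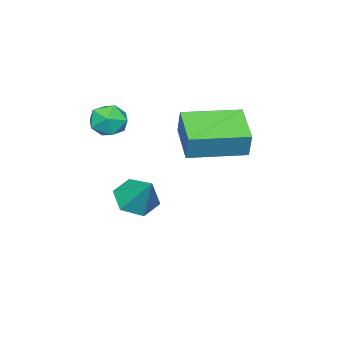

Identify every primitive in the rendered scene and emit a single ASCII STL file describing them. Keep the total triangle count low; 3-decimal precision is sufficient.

solid 
facet normal -0.270 -0.619 -0.737
outer loop
vertex -0.465 0.044 -2.193
vertex -0.921 0.6 -2.493
vertex -0.176 0.543 -2.718
endloop
endfacet
facet normal 0.918 -0.144 0.369
outer loop
vertex -0.465 0.044 -2.193
vertex -0.176 0.543 -2.718
vertex -0.539 1.48 -1.447
endloop
endfacet
facet normal -0.270 -0.620 -0.736
outer loop
vertex -0.176 0.543 -2.718
vertex -0.921 0.6 -2.493
vertex -0.633 1.099 -3.019
endloop
endfacet
facet normal 0.806 0.563 -0.185
outer loop
vertex -0.176 0.543 -2.718
vertex -0.633 1.099 -3.019
vertex -0.539 1.48 -1.447
endloop
endfacet
facet normal -0.271 -0.620 -0.736
outer loop
vertex -0.633 1.099 -3.019
vertex -0.921 0.6 -2.493
vertex -1.378 1.157 -2.794
endloop
endfacet
facet normal 0.004 0.972 -0.236
outer loop
vertex -0.633 1.099 -3.019
vertex -1.378 1.157 -2.794
vertex -0.539 1.48 -1.447
endloop
endfacet
facet normal -0.269 -0.619 -0.738
outer loop
vertex -1.378 1.157 -2.794
vertex -0.921 0.6 -2.493
vertex -1.666 0.657 -2.269
endloop
endfacet
facet normal -0.688 0.676 0.266
outer loop
vertex -1.378 1.157 -2.794
vertex -1.666 0.657 -2.269
vertex -0.539 1.48 -1.447
endloop
endfacet
facet normal -0.269 -0.620 -0.737
outer loop
vertex -1.666 0.657 -2.269
vertex -0.921 0.6 -2.493
vertex -1.21 0.101 -1.968
endloop
endfacet
facet normal -0.575 -0.029 0.818
outer loop
vertex -1.666 0.657 -2.269
vertex -1.21 0.101 -1.968
vertex -0.539 1.48 -1.447
endloop
endfacet
facet normal -0.270 -0.619 -0.737
outer loop
vertex -1.21 0.101 -1.968
vertex -0.921 0.6 -2.493
vertex -0.465 0.044 -2.193
endloop
endfacet
facet normal 0.229 -0.439 0.869
outer loop
vertex -1.21 0.101 -1.968
vertex -0.465 0.044 -2.193
vertex -0.539 1.48 -1.447
endloop
endfacet
facet normal -0.721 0.693 -0.023
outer loop
vertex -2.07 3.661 1.686
vertex -1.098 4.657 1.211
vertex -2.263 3.431 0.806
endloop
endfacet
facet normal -0.661 -0.678 0.322
outer loop
vertex -0.922 2.143 0.849
vertex -2.07 3.661 1.686
vertex -2.263 3.431 0.806
endloop
endfacet
facet normal -0.721 0.693 -0.023
outer loop
vertex -2.263 3.431 0.806
vertex -1.098 4.657 1.211
vertex -1.292 4.426 0.331
endloop
endfacet
facet normal -0.208 -0.248 -0.946
outer loop
vertex -1.292 4.426 0.331
vertex -0.922 2.143 0.849
vertex -2.263 3.431 0.806
endloop
endfacet
facet normal 0.208 0.248 0.946
outer loop
vertex -2.07 3.661 1.686
vertex 0.243 3.369 1.254
vertex -1.098 4.657 1.211
endloop
endfacet
facet normal -0.660 -0.678 0.323
outer loop
vertex -0.728 2.374 1.729
vertex -2.07 3.661 1.686
vertex -0.922 2.143 0.849
endloop
endfacet
facet normal 0.208 0.249 0.946
outer loop
vertex -0.728 2.374 1.729
vertex 0.243 3.369 1.254
vertex -2.07 3.661 1.686
endloop
endfacet
facet normal 0.661 0.677 -0.323
outer loop
vertex -1.098 4.657 1.211
vertex 0.243 3.369 1.254
vertex -1.292 4.426 0.331
endloop
endfacet
facet normal -0.208 -0.248 -0.946
outer loop
vertex 0.05 3.139 0.374
vertex -0.922 2.143 0.849
vertex -1.292 4.426 0.331
endloop
endfacet
facet normal 0.661 0.678 -0.322
outer loop
vertex -1.292 4.426 0.331
vertex 0.243 3.369 1.254
vertex 0.05 3.139 0.374
endloop
endfacet
facet normal 0.721 -0.693 0.023
outer loop
vertex 0.05 3.139 0.374
vertex -0.728 2.374 1.729
vertex -0.922 2.143 0.849
endloop
endfacet
facet normal 0.721 -0.693 0.023
outer loop
vertex 0.243 3.369 1.254
vertex -0.728 2.374 1.729
vertex 0.05 3.139 0.374
endloop
endfacet
facet normal -0.706 -0.062 0.705
outer loop
vertex -0.582 0.484 1.245
vertex -0.326 -0.116 1.449
vertex -0.098 0.465 1.728
endloop
endfacet
facet normal -0.543 0.618 0.568
outer loop
vertex -0.582 0.484 1.245
vertex -0.098 0.465 1.728
vertex -0.072 0.939 1.237
endloop
endfacet
facet normal -0.662 0.739 -0.126
outer loop
vertex -0.582 0.484 1.245
vertex -0.072 0.939 1.237
vertex -0.282 0.652 0.654
endloop
endfacet
facet normal -0.899 0.132 -0.419
outer loop
vertex -0.582 0.484 1.245
vertex -0.282 0.652 0.654
vertex -0.439 -0.001 0.785
endloop
endfacet
facet normal -0.927 -0.363 0.095
outer loop
vertex -0.582 0.484 1.245
vertex -0.439 -0.001 0.785
vertex -0.326 -0.116 1.449
endloop
endfacet
facet normal 0.154 0.707 0.690
outer loop
vertex -0.072 0.939 1.237
vertex -0.098 0.465 1.728
vertex 0.499 0.621 1.435
endloop
endfacet
facet normal -0.110 -0.395 0.912
outer loop
vertex -0.098 0.465 1.728
vertex -0.326 -0.116 1.449
vertex 0.342 -0.032 1.566
endloop
endfacet
facet normal -0.466 -0.882 -0.073
outer loop
vertex -0.326 -0.116 1.449
vertex -0.439 -0.001 0.785
vertex 0.132 -0.319 0.983
endloop
endfacet
facet normal -0.422 -0.080 -0.903
outer loop
vertex -0.439 -0.001 0.785
vertex -0.282 0.652 0.654
vertex 0.158 0.155 0.492
endloop
endfacet
facet normal -0.038 0.902 -0.430
outer loop
vertex -0.282 0.652 0.654
vertex -0.072 0.939 1.237
vertex 0.386 0.736 0.771
endloop
endfacet
facet normal 0.899 -0.132 0.419
outer loop
vertex 0.642 0.136 0.975
vertex 0.499 0.621 1.435
vertex 0.342 -0.032 1.566
endloop
endfacet
facet normal 0.662 -0.739 0.126
outer loop
vertex 0.642 0.136 0.975
vertex 0.342 -0.032 1.566
vertex 0.132 -0.319 0.983
endloop
endfacet
facet normal 0.543 -0.618 -0.568
outer loop
vertex 0.642 0.136 0.975
vertex 0.132 -0.319 0.983
vertex 0.158 0.155 0.492
endloop
endfacet
facet normal 0.706 0.062 -0.705
outer loop
vertex 0.642 0.136 0.975
vertex 0.158 0.155 0.492
vertex 0.386 0.736 0.771
endloop
endfacet
facet normal 0.927 0.363 -0.095
outer loop
vertex 0.642 0.136 0.975
vertex 0.386 0.736 0.771
vertex 0.499 0.621 1.435
endloop
endfacet
facet normal 0.422 0.080 0.903
outer loop
vertex 0.342 -0.032 1.566
vertex 0.499 0.621 1.435
vertex -0.098 0.465 1.728
endloop
endfacet
facet normal 0.038 -0.902 0.430
outer loop
vertex 0.132 -0.319 0.983
vertex 0.342 -0.032 1.566
vertex -0.326 -0.116 1.449
endloop
endfacet
facet normal -0.154 -0.707 -0.690
outer loop
vertex 0.158 0.155 0.492
vertex 0.132 -0.319 0.983
vertex -0.439 -0.001 0.785
endloop
endfacet
facet normal 0.110 0.395 -0.912
outer loop
vertex 0.386 0.736 0.771
vertex 0.158 0.155 0.492
vertex -0.282 0.652 0.654
endloop
endfacet
facet normal 0.466 0.882 0.073
outer loop
vertex 0.499 0.621 1.435
vertex 0.386 0.736 0.771
vertex -0.072 0.939 1.237
endloop
endfacet

endsolid


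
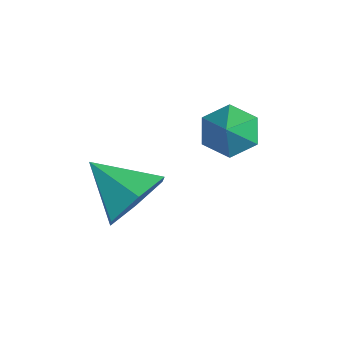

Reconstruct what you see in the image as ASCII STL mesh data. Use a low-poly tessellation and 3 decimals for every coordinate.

solid 
facet normal 0.593 0.640 -0.488
outer loop
vertex 2.604 -0.007 -2.917
vertex 1.953 0.029 -3.661
vertex 1.881 0.669 -2.909
endloop
endfacet
facet normal 0.011 0.000 1.000
outer loop
vertex 2.604 -0.007 -2.917
vertex 1.881 0.669 -2.909
vertex 1.027 -0.969 -2.899
endloop
endfacet
facet normal 0.594 0.640 -0.488
outer loop
vertex 1.881 0.669 -2.909
vertex 1.953 0.029 -3.661
vertex 1.23 0.705 -3.654
endloop
endfacet
facet normal -0.692 0.365 0.623
outer loop
vertex 1.881 0.669 -2.909
vertex 1.23 0.705 -3.654
vertex 1.027 -0.969 -2.899
endloop
endfacet
facet normal 0.593 0.640 -0.488
outer loop
vertex 1.23 0.705 -3.654
vertex 1.953 0.029 -3.661
vertex 1.301 0.065 -4.406
endloop
endfacet
facet normal -0.988 0.056 -0.141
outer loop
vertex 1.23 0.705 -3.654
vertex 1.301 0.065 -4.406
vertex 1.027 -0.969 -2.899
endloop
endfacet
facet normal 0.593 0.640 -0.488
outer loop
vertex 1.301 0.065 -4.406
vertex 1.953 0.029 -3.661
vertex 2.024 -0.611 -4.413
endloop
endfacet
facet normal -0.582 -0.617 -0.529
outer loop
vertex 1.301 0.065 -4.406
vertex 2.024 -0.611 -4.413
vertex 1.027 -0.969 -2.899
endloop
endfacet
facet normal 0.593 0.640 -0.488
outer loop
vertex 2.024 -0.611 -4.413
vertex 1.953 0.029 -3.661
vertex 2.676 -0.647 -3.668
endloop
endfacet
facet normal 0.120 -0.981 -0.153
outer loop
vertex 2.024 -0.611 -4.413
vertex 2.676 -0.647 -3.668
vertex 1.027 -0.969 -2.899
endloop
endfacet
facet normal 0.593 0.640 -0.488
outer loop
vertex 2.676 -0.647 -3.668
vertex 1.953 0.029 -3.661
vertex 2.604 -0.007 -2.917
endloop
endfacet
facet normal 0.417 -0.672 0.612
outer loop
vertex 2.676 -0.647 -3.668
vertex 2.604 -0.007 -2.917
vertex 1.027 -0.969 -2.899
endloop
endfacet
facet normal -0.728 0.193 -0.658
outer loop
vertex 2.141 2.12 -2.169
vertex 1.665 2.191 -1.621
vertex 2.035 2.773 -1.86
endloop
endfacet
facet normal 0.926 0.273 -0.259
outer loop
vertex 2.141 2.12 -2.169
vertex 2.035 2.773 -1.86
vertex 2.575 1.949 -0.799
endloop
endfacet
facet normal -0.729 0.194 -0.657
outer loop
vertex 2.035 2.773 -1.86
vertex 1.665 2.191 -1.621
vertex 1.559 2.844 -1.311
endloop
endfacet
facet normal 0.516 0.784 0.346
outer loop
vertex 2.035 2.773 -1.86
vertex 1.559 2.844 -1.311
vertex 2.575 1.949 -0.799
endloop
endfacet
facet normal -0.729 0.194 -0.657
outer loop
vertex 1.559 2.844 -1.311
vertex 1.665 2.191 -1.621
vertex 1.189 2.262 -1.072
endloop
endfacet
facet normal -0.082 0.423 0.902
outer loop
vertex 1.559 2.844 -1.311
vertex 1.189 2.262 -1.072
vertex 2.575 1.949 -0.799
endloop
endfacet
facet normal -0.729 0.194 -0.657
outer loop
vertex 1.189 2.262 -1.072
vertex 1.665 2.191 -1.621
vertex 1.294 1.609 -1.381
endloop
endfacet
facet normal -0.269 -0.447 0.853
outer loop
vertex 1.189 2.262 -1.072
vertex 1.294 1.609 -1.381
vertex 2.575 1.949 -0.799
endloop
endfacet
facet normal -0.729 0.194 -0.657
outer loop
vertex 1.294 1.609 -1.381
vertex 1.665 2.191 -1.621
vertex 1.77 1.538 -1.93
endloop
endfacet
facet normal 0.142 -0.958 0.247
outer loop
vertex 1.294 1.609 -1.381
vertex 1.77 1.538 -1.93
vertex 2.575 1.949 -0.799
endloop
endfacet
facet normal -0.728 0.194 -0.658
outer loop
vertex 1.77 1.538 -1.93
vertex 1.665 2.191 -1.621
vertex 2.141 2.12 -2.169
endloop
endfacet
facet normal 0.739 -0.598 -0.309
outer loop
vertex 1.77 1.538 -1.93
vertex 2.141 2.12 -2.169
vertex 2.575 1.949 -0.799
endloop
endfacet

endsolid


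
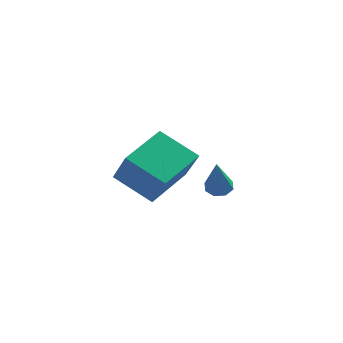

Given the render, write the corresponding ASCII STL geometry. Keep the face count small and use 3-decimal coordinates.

solid 
facet normal -0.485 0.429 -0.762
outer loop
vertex -4.546 -2.207 4.07
vertex -3.078 -2.208 3.135
vertex -5.001 -3.986 3.357
endloop
endfacet
facet normal -0.844 0.001 0.537
outer loop
vertex -4.182 -4.712 4.645
vertex -4.546 -2.207 4.07
vertex -5.001 -3.986 3.357
endloop
endfacet
facet normal -0.485 0.430 -0.762
outer loop
vertex -5.001 -3.986 3.357
vertex -3.078 -2.208 3.135
vertex -3.534 -3.987 2.422
endloop
endfacet
facet normal -0.231 -0.903 -0.362
outer loop
vertex -3.534 -3.987 2.422
vertex -4.182 -4.712 4.645
vertex -5.001 -3.986 3.357
endloop
endfacet
facet normal 0.231 0.903 0.362
outer loop
vertex -4.546 -2.207 4.07
vertex -2.259 -2.934 4.423
vertex -3.078 -2.208 3.135
endloop
endfacet
facet normal -0.843 0.001 0.537
outer loop
vertex -3.726 -2.933 5.358
vertex -4.546 -2.207 4.07
vertex -4.182 -4.712 4.645
endloop
endfacet
facet normal 0.231 0.903 0.362
outer loop
vertex -3.726 -2.933 5.358
vertex -2.259 -2.934 4.423
vertex -4.546 -2.207 4.07
endloop
endfacet
facet normal 0.844 -0.001 -0.537
outer loop
vertex -3.078 -2.208 3.135
vertex -2.259 -2.934 4.423
vertex -3.534 -3.987 2.422
endloop
endfacet
facet normal -0.231 -0.903 -0.362
outer loop
vertex -2.714 -4.713 3.71
vertex -4.182 -4.712 4.645
vertex -3.534 -3.987 2.422
endloop
endfacet
facet normal 0.843 -0.000 -0.537
outer loop
vertex -3.534 -3.987 2.422
vertex -2.259 -2.934 4.423
vertex -2.714 -4.713 3.71
endloop
endfacet
facet normal 0.485 -0.430 0.762
outer loop
vertex -2.714 -4.713 3.71
vertex -3.726 -2.933 5.358
vertex -4.182 -4.712 4.645
endloop
endfacet
facet normal 0.485 -0.429 0.762
outer loop
vertex -2.259 -2.934 4.423
vertex -3.726 -2.933 5.358
vertex -2.714 -4.713 3.71
endloop
endfacet
facet normal -0.187 0.564 -0.804
outer loop
vertex -2.653 0.407 1.164
vertex -3.033 0.686 1.448
vertex -2.493 0.742 1.362
endloop
endfacet
facet normal 0.924 -0.352 -0.150
outer loop
vertex -2.653 0.407 1.164
vertex -2.493 0.742 1.362
vertex -2.667 -0.426 3.032
endloop
endfacet
facet normal -0.187 0.565 -0.804
outer loop
vertex -2.493 0.742 1.362
vertex -3.033 0.686 1.448
vertex -2.648 1.044 1.61
endloop
endfacet
facet normal 0.928 0.252 0.273
outer loop
vertex -2.493 0.742 1.362
vertex -2.648 1.044 1.61
vertex -2.667 -0.426 3.032
endloop
endfacet
facet normal -0.185 0.564 -0.805
outer loop
vertex -2.648 1.044 1.61
vertex -3.033 0.686 1.448
vertex -3.03 1.137 1.763
endloop
endfacet
facet normal 0.416 0.629 0.656
outer loop
vertex -2.648 1.044 1.61
vertex -3.03 1.137 1.763
vertex -2.667 -0.426 3.032
endloop
endfacet
facet normal -0.188 0.563 -0.805
outer loop
vertex -3.03 1.137 1.763
vertex -3.033 0.686 1.448
vertex -3.413 0.965 1.732
endloop
endfacet
facet normal -0.311 0.554 0.772
outer loop
vertex -3.03 1.137 1.763
vertex -3.413 0.965 1.732
vertex -2.667 -0.426 3.032
endloop
endfacet
facet normal -0.187 0.564 -0.804
outer loop
vertex -3.413 0.965 1.732
vertex -3.033 0.686 1.448
vertex -3.573 0.63 1.534
endloop
endfacet
facet normal -0.831 0.070 0.552
outer loop
vertex -3.413 0.965 1.732
vertex -3.573 0.63 1.534
vertex -2.667 -0.426 3.032
endloop
endfacet
facet normal -0.187 0.566 -0.803
outer loop
vertex -3.573 0.63 1.534
vertex -3.033 0.686 1.448
vertex -3.418 0.328 1.285
endloop
endfacet
facet normal -0.835 -0.535 0.128
outer loop
vertex -3.573 0.63 1.534
vertex -3.418 0.328 1.285
vertex -2.667 -0.426 3.032
endloop
endfacet
facet normal -0.186 0.566 -0.803
outer loop
vertex -3.418 0.328 1.285
vertex -3.033 0.686 1.448
vertex -3.037 0.236 1.132
endloop
endfacet
facet normal -0.322 -0.912 -0.255
outer loop
vertex -3.418 0.328 1.285
vertex -3.037 0.236 1.132
vertex -2.667 -0.426 3.032
endloop
endfacet
facet normal -0.185 0.566 -0.803
outer loop
vertex -3.037 0.236 1.132
vertex -3.033 0.686 1.448
vertex -2.653 0.407 1.164
endloop
endfacet
facet normal 0.403 -0.837 -0.370
outer loop
vertex -3.037 0.236 1.132
vertex -2.653 0.407 1.164
vertex -2.667 -0.426 3.032
endloop
endfacet

endsolid


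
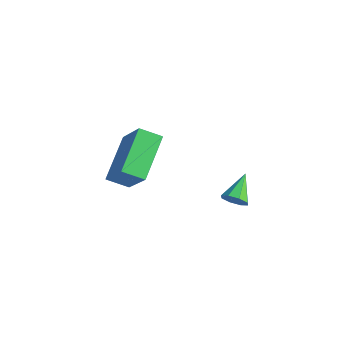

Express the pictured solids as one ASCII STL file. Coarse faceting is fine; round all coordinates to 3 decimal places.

solid 
facet normal -0.611 0.135 -0.780
outer loop
vertex -3.763 -2.637 1.294
vertex -4.591 -1.172 2.196
vertex -3.16 -2.067 0.921
endloop
endfacet
facet normal 0.433 -0.768 -0.472
outer loop
vertex -1.889 -2.348 2.544
vertex -3.763 -2.637 1.294
vertex -3.16 -2.067 0.921
endloop
endfacet
facet normal -0.611 0.135 -0.780
outer loop
vertex -3.16 -2.067 0.921
vertex -4.591 -1.172 2.196
vertex -3.988 -0.601 1.823
endloop
endfacet
facet normal 0.663 0.627 -0.410
outer loop
vertex -3.988 -0.601 1.823
vertex -1.889 -2.348 2.544
vertex -3.16 -2.067 0.921
endloop
endfacet
facet normal -0.662 -0.627 0.410
outer loop
vertex -3.763 -2.637 1.294
vertex -3.32 -1.453 3.819
vertex -4.591 -1.172 2.196
endloop
endfacet
facet normal 0.434 -0.767 -0.473
outer loop
vertex -2.492 -2.919 2.917
vertex -3.763 -2.637 1.294
vertex -1.889 -2.348 2.544
endloop
endfacet
facet normal -0.663 -0.627 0.410
outer loop
vertex -2.492 -2.919 2.917
vertex -3.32 -1.453 3.819
vertex -3.763 -2.637 1.294
endloop
endfacet
facet normal -0.434 0.767 0.473
outer loop
vertex -4.591 -1.172 2.196
vertex -3.32 -1.453 3.819
vertex -3.988 -0.601 1.823
endloop
endfacet
facet normal 0.663 0.627 -0.410
outer loop
vertex -2.717 -0.883 3.446
vertex -1.889 -2.348 2.544
vertex -3.988 -0.601 1.823
endloop
endfacet
facet normal -0.433 0.767 0.473
outer loop
vertex -3.988 -0.601 1.823
vertex -3.32 -1.453 3.819
vertex -2.717 -0.883 3.446
endloop
endfacet
facet normal 0.611 -0.135 0.780
outer loop
vertex -2.717 -0.883 3.446
vertex -2.492 -2.919 2.917
vertex -1.889 -2.348 2.544
endloop
endfacet
facet normal 0.611 -0.135 0.780
outer loop
vertex -3.32 -1.453 3.819
vertex -2.492 -2.919 2.917
vertex -2.717 -0.883 3.446
endloop
endfacet
facet normal 0.412 -0.783 -0.465
outer loop
vertex -1.741 1.886 -1.278
vertex -2.078 1.963 -1.706
vertex -1.577 2.144 -1.567
endloop
endfacet
facet normal 0.611 0.386 0.691
outer loop
vertex -1.741 1.886 -1.278
vertex -1.577 2.144 -1.567
vertex -2.602 2.957 -1.114
endloop
endfacet
facet normal 0.412 -0.782 -0.468
outer loop
vertex -1.577 2.144 -1.567
vertex -2.078 1.963 -1.706
vertex -1.707 2.297 -1.937
endloop
endfacet
facet normal 0.643 0.761 0.089
outer loop
vertex -1.577 2.144 -1.567
vertex -1.707 2.297 -1.937
vertex -2.602 2.957 -1.114
endloop
endfacet
facet normal 0.414 -0.782 -0.466
outer loop
vertex -1.707 2.297 -1.937
vertex -2.078 1.963 -1.706
vertex -2.053 2.254 -2.172
endloop
endfacet
facet normal 0.208 0.861 -0.464
outer loop
vertex -1.707 2.297 -1.937
vertex -2.053 2.254 -2.172
vertex -2.602 2.957 -1.114
endloop
endfacet
facet normal 0.413 -0.782 -0.466
outer loop
vertex -2.053 2.254 -2.172
vertex -2.078 1.963 -1.706
vertex -2.414 2.041 -2.134
endloop
endfacet
facet normal -0.438 0.627 -0.644
outer loop
vertex -2.053 2.254 -2.172
vertex -2.414 2.041 -2.134
vertex -2.602 2.957 -1.114
endloop
endfacet
facet normal 0.414 -0.781 -0.467
outer loop
vertex -2.414 2.041 -2.134
vertex -2.078 1.963 -1.706
vertex -2.578 1.782 -1.846
endloop
endfacet
facet normal -0.918 0.197 -0.346
outer loop
vertex -2.414 2.041 -2.134
vertex -2.578 1.782 -1.846
vertex -2.602 2.957 -1.114
endloop
endfacet
facet normal 0.414 -0.783 -0.465
outer loop
vertex -2.578 1.782 -1.846
vertex -2.078 1.963 -1.706
vertex -2.449 1.63 -1.475
endloop
endfacet
facet normal -0.950 -0.179 0.257
outer loop
vertex -2.578 1.782 -1.846
vertex -2.449 1.63 -1.475
vertex -2.602 2.957 -1.114
endloop
endfacet
facet normal 0.411 -0.783 -0.467
outer loop
vertex -2.449 1.63 -1.475
vertex -2.078 1.963 -1.706
vertex -2.102 1.672 -1.24
endloop
endfacet
facet normal -0.515 -0.280 0.810
outer loop
vertex -2.449 1.63 -1.475
vertex -2.102 1.672 -1.24
vertex -2.602 2.957 -1.114
endloop
endfacet
facet normal 0.414 -0.781 -0.467
outer loop
vertex -2.102 1.672 -1.24
vertex -2.078 1.963 -1.706
vertex -1.741 1.886 -1.278
endloop
endfacet
facet normal 0.131 -0.046 0.990
outer loop
vertex -2.102 1.672 -1.24
vertex -1.741 1.886 -1.278
vertex -2.602 2.957 -1.114
endloop
endfacet

endsolid


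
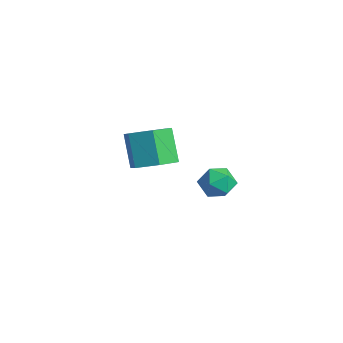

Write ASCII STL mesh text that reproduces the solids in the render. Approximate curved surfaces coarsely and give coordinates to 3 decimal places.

solid 
facet normal 0.523 -0.113 -0.845
outer loop
vertex -1.341 0.202 1.348
vertex -2.226 0.457 0.766
vertex -1.54 1.241 1.086
endloop
endfacet
facet normal 0.832 0.280 0.478
outer loop
vertex -1.341 0.202 1.348
vertex -1.54 1.241 1.086
vertex -2.288 0.407 2.877
endloop
endfacet
facet normal 0.832 0.280 0.478
outer loop
vertex -2.288 0.407 2.877
vertex -1.54 1.241 1.086
vertex -2.487 1.446 2.614
endloop
endfacet
facet normal -0.523 0.114 0.845
outer loop
vertex -2.288 0.407 2.877
vertex -2.487 1.446 2.614
vertex -3.174 0.663 2.294
endloop
endfacet
facet normal 0.524 -0.113 -0.844
outer loop
vertex -1.54 1.241 1.086
vertex -2.226 0.457 0.766
vertex -2.425 1.496 0.503
endloop
endfacet
facet normal 0.258 0.966 0.030
outer loop
vertex -1.54 1.241 1.086
vertex -2.425 1.496 0.503
vertex -2.487 1.446 2.614
endloop
endfacet
facet normal 0.259 0.965 0.030
outer loop
vertex -2.487 1.446 2.614
vertex -2.425 1.496 0.503
vertex -3.372 1.702 2.032
endloop
endfacet
facet normal -0.523 0.113 0.845
outer loop
vertex -2.487 1.446 2.614
vertex -3.372 1.702 2.032
vertex -3.174 0.663 2.294
endloop
endfacet
facet normal 0.523 -0.114 -0.845
outer loop
vertex -2.425 1.496 0.503
vertex -2.226 0.457 0.766
vertex -3.112 0.713 0.183
endloop
endfacet
facet normal -0.573 0.686 -0.448
outer loop
vertex -2.425 1.496 0.503
vertex -3.112 0.713 0.183
vertex -3.372 1.702 2.032
endloop
endfacet
facet normal -0.574 0.686 -0.447
outer loop
vertex -3.372 1.702 2.032
vertex -3.112 0.713 0.183
vertex -4.059 0.918 1.712
endloop
endfacet
facet normal -0.523 0.113 0.845
outer loop
vertex -3.372 1.702 2.032
vertex -4.059 0.918 1.712
vertex -3.174 0.663 2.294
endloop
endfacet
facet normal 0.523 -0.114 -0.845
outer loop
vertex -3.112 0.713 0.183
vertex -2.226 0.457 0.766
vertex -2.913 -0.326 0.446
endloop
endfacet
facet normal -0.832 -0.280 -0.478
outer loop
vertex -3.112 0.713 0.183
vertex -2.913 -0.326 0.446
vertex -4.059 0.918 1.712
endloop
endfacet
facet normal -0.832 -0.280 -0.478
outer loop
vertex -4.059 0.918 1.712
vertex -2.913 -0.326 0.446
vertex -3.86 -0.121 1.974
endloop
endfacet
facet normal -0.523 0.113 0.845
outer loop
vertex -4.059 0.918 1.712
vertex -3.86 -0.121 1.974
vertex -3.174 0.663 2.294
endloop
endfacet
facet normal 0.523 -0.113 -0.845
outer loop
vertex -2.913 -0.326 0.446
vertex -2.226 0.457 0.766
vertex -2.028 -0.582 1.028
endloop
endfacet
facet normal -0.259 -0.965 -0.031
outer loop
vertex -2.913 -0.326 0.446
vertex -2.028 -0.582 1.028
vertex -3.86 -0.121 1.974
endloop
endfacet
facet normal -0.258 -0.966 -0.030
outer loop
vertex -3.86 -0.121 1.974
vertex -2.028 -0.582 1.028
vertex -2.975 -0.376 2.557
endloop
endfacet
facet normal -0.524 0.113 0.844
outer loop
vertex -3.86 -0.121 1.974
vertex -2.975 -0.376 2.557
vertex -3.174 0.663 2.294
endloop
endfacet
facet normal 0.523 -0.113 -0.845
outer loop
vertex -2.028 -0.582 1.028
vertex -2.226 0.457 0.766
vertex -1.341 0.202 1.348
endloop
endfacet
facet normal 0.574 -0.686 0.448
outer loop
vertex -2.028 -0.582 1.028
vertex -1.341 0.202 1.348
vertex -2.975 -0.376 2.557
endloop
endfacet
facet normal 0.574 -0.686 0.447
outer loop
vertex -2.975 -0.376 2.557
vertex -1.341 0.202 1.348
vertex -2.288 0.407 2.877
endloop
endfacet
facet normal -0.523 0.114 0.845
outer loop
vertex -2.975 -0.376 2.557
vertex -2.288 0.407 2.877
vertex -3.174 0.663 2.294
endloop
endfacet
facet normal 0.017 0.286 0.958
outer loop
vertex 1.82 1.524 2.497
vertex 1.844 0.698 2.743
vertex 2.578 1.128 2.602
endloop
endfacet
facet normal 0.329 0.774 0.541
outer loop
vertex 1.82 1.524 2.497
vertex 2.578 1.128 2.602
vertex 2.455 1.651 1.929
endloop
endfacet
facet normal -0.148 0.987 0.055
outer loop
vertex 1.82 1.524 2.497
vertex 2.455 1.651 1.929
vertex 1.645 1.545 1.653
endloop
endfacet
facet normal -0.756 0.631 0.172
outer loop
vertex 1.82 1.524 2.497
vertex 1.645 1.545 1.653
vertex 1.268 0.956 2.157
endloop
endfacet
facet normal -0.654 0.198 0.730
outer loop
vertex 1.82 1.524 2.497
vertex 1.268 0.956 2.157
vertex 1.844 0.698 2.743
endloop
endfacet
facet normal 0.868 0.457 0.196
outer loop
vertex 2.455 1.651 1.929
vertex 2.578 1.128 2.602
vertex 2.872 0.904 1.823
endloop
endfacet
facet normal 0.362 -0.332 0.871
outer loop
vertex 2.578 1.128 2.602
vertex 1.844 0.698 2.743
vertex 2.495 0.315 2.327
endloop
endfacet
facet normal -0.723 -0.475 0.502
outer loop
vertex 1.844 0.698 2.743
vertex 1.268 0.956 2.157
vertex 1.685 0.209 2.051
endloop
endfacet
facet normal -0.888 0.226 -0.400
outer loop
vertex 1.268 0.956 2.157
vertex 1.645 1.545 1.653
vertex 1.562 0.732 1.378
endloop
endfacet
facet normal 0.096 0.802 -0.589
outer loop
vertex 1.645 1.545 1.653
vertex 2.455 1.651 1.929
vertex 2.296 1.162 1.237
endloop
endfacet
facet normal 0.756 -0.631 -0.172
outer loop
vertex 2.32 0.336 1.483
vertex 2.872 0.904 1.823
vertex 2.495 0.315 2.327
endloop
endfacet
facet normal 0.148 -0.987 -0.055
outer loop
vertex 2.32 0.336 1.483
vertex 2.495 0.315 2.327
vertex 1.685 0.209 2.051
endloop
endfacet
facet normal -0.329 -0.774 -0.541
outer loop
vertex 2.32 0.336 1.483
vertex 1.685 0.209 2.051
vertex 1.562 0.732 1.378
endloop
endfacet
facet normal -0.017 -0.286 -0.958
outer loop
vertex 2.32 0.336 1.483
vertex 1.562 0.732 1.378
vertex 2.296 1.162 1.237
endloop
endfacet
facet normal 0.654 -0.198 -0.730
outer loop
vertex 2.32 0.336 1.483
vertex 2.296 1.162 1.237
vertex 2.872 0.904 1.823
endloop
endfacet
facet normal 0.888 -0.226 0.400
outer loop
vertex 2.495 0.315 2.327
vertex 2.872 0.904 1.823
vertex 2.578 1.128 2.602
endloop
endfacet
facet normal -0.096 -0.802 0.589
outer loop
vertex 1.685 0.209 2.051
vertex 2.495 0.315 2.327
vertex 1.844 0.698 2.743
endloop
endfacet
facet normal -0.868 -0.457 -0.196
outer loop
vertex 1.562 0.732 1.378
vertex 1.685 0.209 2.051
vertex 1.268 0.956 2.157
endloop
endfacet
facet normal -0.362 0.332 -0.871
outer loop
vertex 2.296 1.162 1.237
vertex 1.562 0.732 1.378
vertex 1.645 1.545 1.653
endloop
endfacet
facet normal 0.723 0.475 -0.502
outer loop
vertex 2.872 0.904 1.823
vertex 2.296 1.162 1.237
vertex 2.455 1.651 1.929
endloop
endfacet

endsolid
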